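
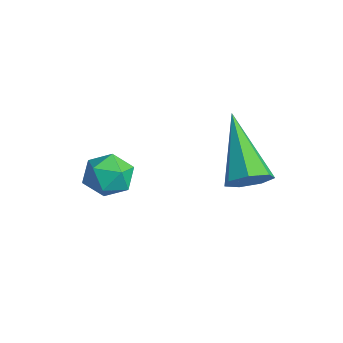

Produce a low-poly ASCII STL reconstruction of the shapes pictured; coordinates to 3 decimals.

solid 
facet normal -0.385 0.745 0.544
outer loop
vertex -1.426 0.694 -0.194
vertex -1.016 0.51 0.348
vertex -0.785 0.976 -0.126
endloop
endfacet
facet normal -0.385 0.911 -0.151
outer loop
vertex -1.426 0.694 -0.194
vertex -0.785 0.976 -0.126
vertex -1.015 0.774 -0.76
endloop
endfacet
facet normal -0.764 0.413 -0.496
outer loop
vertex -1.426 0.694 -0.194
vertex -1.015 0.774 -0.76
vertex -1.388 0.183 -0.678
endloop
endfacet
facet normal -0.998 -0.058 -0.017
outer loop
vertex -1.426 0.694 -0.194
vertex -1.388 0.183 -0.678
vertex -1.39 0.02 0.007
endloop
endfacet
facet normal -0.764 0.146 0.628
outer loop
vertex -1.426 0.694 -0.194
vertex -1.39 0.02 0.007
vertex -1.016 0.51 0.348
endloop
endfacet
facet normal 0.288 0.877 -0.384
outer loop
vertex -1.015 0.774 -0.76
vertex -0.785 0.976 -0.126
vertex -0.35 0.64 -0.567
endloop
endfacet
facet normal 0.286 0.610 0.739
outer loop
vertex -0.785 0.976 -0.126
vertex -1.016 0.51 0.348
vertex -0.352 0.477 0.118
endloop
endfacet
facet normal -0.326 -0.359 0.874
outer loop
vertex -1.016 0.51 0.348
vertex -1.39 0.02 0.007
vertex -0.725 -0.114 0.2
endloop
endfacet
facet normal -0.703 -0.691 -0.167
outer loop
vertex -1.39 0.02 0.007
vertex -1.388 0.183 -0.678
vertex -0.955 -0.316 -0.434
endloop
endfacet
facet normal -0.323 0.073 -0.944
outer loop
vertex -1.388 0.183 -0.678
vertex -1.015 0.774 -0.76
vertex -0.724 0.15 -0.908
endloop
endfacet
facet normal 0.998 0.058 0.017
outer loop
vertex -0.314 -0.034 -0.366
vertex -0.35 0.64 -0.567
vertex -0.352 0.477 0.118
endloop
endfacet
facet normal 0.764 -0.413 0.496
outer loop
vertex -0.314 -0.034 -0.366
vertex -0.352 0.477 0.118
vertex -0.725 -0.114 0.2
endloop
endfacet
facet normal 0.385 -0.911 0.151
outer loop
vertex -0.314 -0.034 -0.366
vertex -0.725 -0.114 0.2
vertex -0.955 -0.316 -0.434
endloop
endfacet
facet normal 0.385 -0.745 -0.544
outer loop
vertex -0.314 -0.034 -0.366
vertex -0.955 -0.316 -0.434
vertex -0.724 0.15 -0.908
endloop
endfacet
facet normal 0.764 -0.146 -0.628
outer loop
vertex -0.314 -0.034 -0.366
vertex -0.724 0.15 -0.908
vertex -0.35 0.64 -0.567
endloop
endfacet
facet normal 0.703 0.691 0.167
outer loop
vertex -0.352 0.477 0.118
vertex -0.35 0.64 -0.567
vertex -0.785 0.976 -0.126
endloop
endfacet
facet normal 0.323 -0.073 0.944
outer loop
vertex -0.725 -0.114 0.2
vertex -0.352 0.477 0.118
vertex -1.016 0.51 0.348
endloop
endfacet
facet normal -0.288 -0.877 0.384
outer loop
vertex -0.955 -0.316 -0.434
vertex -0.725 -0.114 0.2
vertex -1.39 0.02 0.007
endloop
endfacet
facet normal -0.286 -0.610 -0.739
outer loop
vertex -0.724 0.15 -0.908
vertex -0.955 -0.316 -0.434
vertex -1.388 0.183 -0.678
endloop
endfacet
facet normal 0.326 0.359 -0.874
outer loop
vertex -0.35 0.64 -0.567
vertex -0.724 0.15 -0.908
vertex -1.015 0.774 -0.76
endloop
endfacet
facet normal 0.767 -0.137 -0.627
outer loop
vertex 1.633 2.877 0.606
vertex 1.279 3.085 0.128
vertex 1.653 3.415 0.513
endloop
endfacet
facet normal 0.420 0.139 0.897
outer loop
vertex 1.633 2.877 0.606
vertex 1.653 3.415 0.513
vertex -0.339 3.375 1.452
endloop
endfacet
facet normal 0.766 -0.136 -0.628
outer loop
vertex 1.653 3.415 0.513
vertex 1.279 3.085 0.128
vertex 1.391 3.705 0.13
endloop
endfacet
facet normal 0.215 0.844 0.492
outer loop
vertex 1.653 3.415 0.513
vertex 1.391 3.705 0.13
vertex -0.339 3.375 1.452
endloop
endfacet
facet normal 0.766 -0.136 -0.628
outer loop
vertex 1.391 3.705 0.13
vertex 1.279 3.085 0.128
vertex 1.045 3.528 -0.254
endloop
endfacet
facet normal -0.302 0.940 -0.161
outer loop
vertex 1.391 3.705 0.13
vertex 1.045 3.528 -0.254
vertex -0.339 3.375 1.452
endloop
endfacet
facet normal 0.767 -0.136 -0.628
outer loop
vertex 1.045 3.528 -0.254
vertex 1.279 3.085 0.128
vertex 0.875 3.018 -0.351
endloop
endfacet
facet normal -0.741 0.355 -0.569
outer loop
vertex 1.045 3.528 -0.254
vertex 0.875 3.018 -0.351
vertex -0.339 3.375 1.452
endloop
endfacet
facet normal 0.767 -0.137 -0.627
outer loop
vertex 0.875 3.018 -0.351
vertex 1.279 3.085 0.128
vertex 1.009 2.558 -0.087
endloop
endfacet
facet normal -0.772 -0.470 -0.427
outer loop
vertex 0.875 3.018 -0.351
vertex 1.009 2.558 -0.087
vertex -0.339 3.375 1.452
endloop
endfacet
facet normal 0.767 -0.137 -0.627
outer loop
vertex 1.009 2.558 -0.087
vertex 1.279 3.085 0.128
vertex 1.346 2.495 0.339
endloop
endfacet
facet normal -0.372 -0.914 0.159
outer loop
vertex 1.009 2.558 -0.087
vertex 1.346 2.495 0.339
vertex -0.339 3.375 1.452
endloop
endfacet
facet normal 0.766 -0.137 -0.627
outer loop
vertex 1.346 2.495 0.339
vertex 1.279 3.085 0.128
vertex 1.633 2.877 0.606
endloop
endfacet
facet normal 0.159 -0.643 0.749
outer loop
vertex 1.346 2.495 0.339
vertex 1.633 2.877 0.606
vertex -0.339 3.375 1.452
endloop
endfacet

endsolid


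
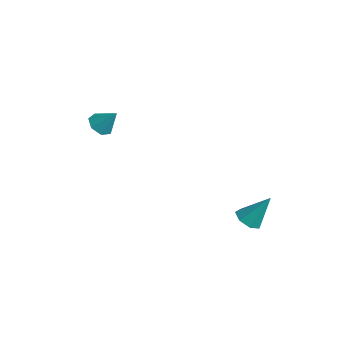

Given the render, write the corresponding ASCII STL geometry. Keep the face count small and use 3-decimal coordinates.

solid 
facet normal -0.513 -0.371 -0.774
outer loop
vertex -2.295 -0.517 1.789
vertex -2.754 -0.221 1.951
vertex -2.335 -0.063 1.598
endloop
endfacet
facet normal 0.994 0.044 -0.103
outer loop
vertex -2.295 -0.517 1.789
vertex -2.335 -0.063 1.598
vertex -2.226 0.161 2.749
endloop
endfacet
facet normal -0.513 -0.370 -0.774
outer loop
vertex -2.335 -0.063 1.598
vertex -2.754 -0.221 1.951
vertex -2.691 0.273 1.673
endloop
endfacet
facet normal 0.649 0.733 -0.204
outer loop
vertex -2.335 -0.063 1.598
vertex -2.691 0.273 1.673
vertex -2.226 0.161 2.749
endloop
endfacet
facet normal -0.512 -0.371 -0.775
outer loop
vertex -2.691 0.273 1.673
vertex -2.754 -0.221 1.951
vertex -3.094 0.236 1.957
endloop
endfacet
facet normal -0.014 0.994 0.110
outer loop
vertex -2.691 0.273 1.673
vertex -3.094 0.236 1.957
vertex -2.226 0.161 2.749
endloop
endfacet
facet normal -0.513 -0.372 -0.774
outer loop
vertex -3.094 0.236 1.957
vertex -2.754 -0.221 1.951
vertex -3.241 -0.144 2.237
endloop
endfacet
facet normal -0.492 0.632 0.599
outer loop
vertex -3.094 0.236 1.957
vertex -3.241 -0.144 2.237
vertex -2.226 0.161 2.749
endloop
endfacet
facet normal -0.513 -0.370 -0.774
outer loop
vertex -3.241 -0.144 2.237
vertex -2.754 -0.221 1.951
vertex -3.021 -0.583 2.301
endloop
endfacet
facet normal -0.429 -0.084 0.900
outer loop
vertex -3.241 -0.144 2.237
vertex -3.021 -0.583 2.301
vertex -2.226 0.161 2.749
endloop
endfacet
facet normal -0.512 -0.371 -0.775
outer loop
vertex -3.021 -0.583 2.301
vertex -2.754 -0.221 1.951
vertex -2.6 -0.749 2.102
endloop
endfacet
facet normal 0.129 -0.609 0.782
outer loop
vertex -3.021 -0.583 2.301
vertex -2.6 -0.749 2.102
vertex -2.226 0.161 2.749
endloop
endfacet
facet normal -0.513 -0.371 -0.774
outer loop
vertex -2.6 -0.749 2.102
vertex -2.754 -0.221 1.951
vertex -2.295 -0.517 1.789
endloop
endfacet
facet normal 0.764 -0.552 0.335
outer loop
vertex -2.6 -0.749 2.102
vertex -2.295 -0.517 1.789
vertex -2.226 0.161 2.749
endloop
endfacet
facet normal -0.294 -0.500 -0.815
outer loop
vertex 3.013 2.833 -1.822
vertex 2.501 2.704 -1.558
vertex 2.635 3.171 -1.893
endloop
endfacet
facet normal 0.672 0.700 -0.243
outer loop
vertex 3.013 2.833 -1.822
vertex 2.635 3.171 -1.893
vertex 2.919 3.416 -0.402
endloop
endfacet
facet normal -0.294 -0.500 -0.815
outer loop
vertex 2.635 3.171 -1.893
vertex 2.501 2.704 -1.558
vertex 2.156 3.158 -1.712
endloop
endfacet
facet normal -0.082 0.986 -0.146
outer loop
vertex 2.635 3.171 -1.893
vertex 2.156 3.158 -1.712
vertex 2.919 3.416 -0.402
endloop
endfacet
facet normal -0.294 -0.500 -0.815
outer loop
vertex 2.156 3.158 -1.712
vertex 2.501 2.704 -1.558
vertex 1.937 2.803 -1.415
endloop
endfacet
facet normal -0.698 0.661 0.276
outer loop
vertex 2.156 3.158 -1.712
vertex 1.937 2.803 -1.415
vertex 2.919 3.416 -0.402
endloop
endfacet
facet normal -0.294 -0.502 -0.813
outer loop
vertex 1.937 2.803 -1.415
vertex 2.501 2.704 -1.558
vertex 2.143 2.374 -1.225
endloop
endfacet
facet normal -0.709 -0.028 0.705
outer loop
vertex 1.937 2.803 -1.415
vertex 2.143 2.374 -1.225
vertex 2.919 3.416 -0.402
endloop
endfacet
facet normal -0.294 -0.501 -0.814
outer loop
vertex 2.143 2.374 -1.225
vertex 2.501 2.704 -1.558
vertex 2.618 2.194 -1.286
endloop
endfacet
facet normal -0.109 -0.565 0.818
outer loop
vertex 2.143 2.374 -1.225
vertex 2.618 2.194 -1.286
vertex 2.919 3.416 -0.402
endloop
endfacet
facet normal -0.295 -0.501 -0.813
outer loop
vertex 2.618 2.194 -1.286
vertex 2.501 2.704 -1.558
vertex 3.005 2.398 -1.552
endloop
endfacet
facet normal 0.651 -0.544 0.530
outer loop
vertex 2.618 2.194 -1.286
vertex 3.005 2.398 -1.552
vertex 2.919 3.416 -0.402
endloop
endfacet
facet normal -0.294 -0.500 -0.815
outer loop
vertex 3.005 2.398 -1.552
vertex 2.501 2.704 -1.558
vertex 3.013 2.833 -1.822
endloop
endfacet
facet normal 0.998 0.018 0.059
outer loop
vertex 3.005 2.398 -1.552
vertex 3.013 2.833 -1.822
vertex 2.919 3.416 -0.402
endloop
endfacet

endsolid


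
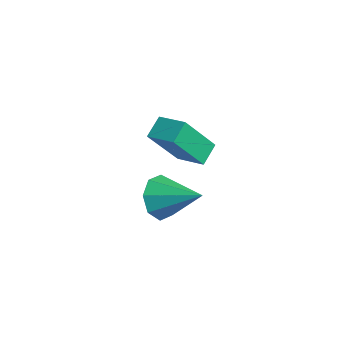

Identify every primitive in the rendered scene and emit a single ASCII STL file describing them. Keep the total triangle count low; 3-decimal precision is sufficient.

solid 
facet normal -0.882 -0.424 -0.205
outer loop
vertex -0.852 -2.951 1.88
vertex -1.276 -2.317 2.394
vertex -1.049 -1.746 0.233
endloop
endfacet
facet normal 0.461 -0.689 -0.559
outer loop
vertex -0.044 -1.263 0.466
vertex -0.852 -2.951 1.88
vertex -1.049 -1.746 0.233
endloop
endfacet
facet normal -0.882 -0.424 -0.205
outer loop
vertex -1.049 -1.746 0.233
vertex -1.276 -2.317 2.394
vertex -1.473 -1.112 0.747
endloop
endfacet
facet normal -0.096 0.587 -0.804
outer loop
vertex -1.473 -1.112 0.747
vertex -0.044 -1.263 0.466
vertex -1.049 -1.746 0.233
endloop
endfacet
facet normal 0.096 -0.587 0.804
outer loop
vertex -0.852 -2.951 1.88
vertex -0.271 -1.834 2.627
vertex -1.276 -2.317 2.394
endloop
endfacet
facet normal 0.461 -0.689 -0.559
outer loop
vertex 0.153 -2.468 2.113
vertex -0.852 -2.951 1.88
vertex -0.044 -1.263 0.466
endloop
endfacet
facet normal 0.096 -0.587 0.804
outer loop
vertex 0.153 -2.468 2.113
vertex -0.271 -1.834 2.627
vertex -0.852 -2.951 1.88
endloop
endfacet
facet normal -0.461 0.689 0.559
outer loop
vertex -1.276 -2.317 2.394
vertex -0.271 -1.834 2.627
vertex -1.473 -1.112 0.747
endloop
endfacet
facet normal -0.096 0.587 -0.804
outer loop
vertex -0.468 -0.629 0.98
vertex -0.044 -1.263 0.466
vertex -1.473 -1.112 0.747
endloop
endfacet
facet normal -0.461 0.689 0.559
outer loop
vertex -1.473 -1.112 0.747
vertex -0.271 -1.834 2.627
vertex -0.468 -0.629 0.98
endloop
endfacet
facet normal 0.882 0.424 0.205
outer loop
vertex -0.468 -0.629 0.98
vertex 0.153 -2.468 2.113
vertex -0.044 -1.263 0.466
endloop
endfacet
facet normal 0.882 0.424 0.205
outer loop
vertex -0.271 -1.834 2.627
vertex 0.153 -2.468 2.113
vertex -0.468 -0.629 0.98
endloop
endfacet
facet normal -0.742 -0.520 -0.423
outer loop
vertex -1.116 -2.377 -2.865
vertex -1.715 -2.083 -2.175
vertex -1.457 -1.749 -3.038
endloop
endfacet
facet normal 0.760 0.247 -0.601
outer loop
vertex -1.116 -2.377 -2.865
vertex -1.457 -1.749 -3.038
vertex -0.365 -1.137 -1.405
endloop
endfacet
facet normal -0.742 -0.519 -0.423
outer loop
vertex -1.457 -1.749 -3.038
vertex -1.715 -2.083 -2.175
vertex -1.949 -1.317 -2.705
endloop
endfacet
facet normal 0.337 0.785 -0.520
outer loop
vertex -1.457 -1.749 -3.038
vertex -1.949 -1.317 -2.705
vertex -0.365 -1.137 -1.405
endloop
endfacet
facet normal -0.742 -0.520 -0.424
outer loop
vertex -1.949 -1.317 -2.705
vertex -1.715 -2.083 -2.175
vertex -2.305 -1.333 -2.062
endloop
endfacet
facet normal -0.092 0.995 -0.026
outer loop
vertex -1.949 -1.317 -2.705
vertex -2.305 -1.333 -2.062
vertex -0.365 -1.137 -1.405
endloop
endfacet
facet normal -0.742 -0.520 -0.424
outer loop
vertex -2.305 -1.333 -2.062
vertex -1.715 -2.083 -2.175
vertex -2.315 -1.789 -1.485
endloop
endfacet
facet normal -0.277 0.756 0.593
outer loop
vertex -2.305 -1.333 -2.062
vertex -2.315 -1.789 -1.485
vertex -0.365 -1.137 -1.405
endloop
endfacet
facet normal -0.742 -0.520 -0.424
outer loop
vertex -2.315 -1.789 -1.485
vertex -1.715 -2.083 -2.175
vertex -1.974 -2.416 -1.313
endloop
endfacet
facet normal -0.109 0.207 0.972
outer loop
vertex -2.315 -1.789 -1.485
vertex -1.974 -2.416 -1.313
vertex -0.365 -1.137 -1.405
endloop
endfacet
facet normal -0.743 -0.518 -0.423
outer loop
vertex -1.974 -2.416 -1.313
vertex -1.715 -2.083 -2.175
vertex -1.482 -2.849 -1.646
endloop
endfacet
facet normal 0.313 -0.330 0.891
outer loop
vertex -1.974 -2.416 -1.313
vertex -1.482 -2.849 -1.646
vertex -0.365 -1.137 -1.405
endloop
endfacet
facet normal -0.742 -0.519 -0.425
outer loop
vertex -1.482 -2.849 -1.646
vertex -1.715 -2.083 -2.175
vertex -1.126 -2.832 -2.289
endloop
endfacet
facet normal 0.742 -0.540 0.397
outer loop
vertex -1.482 -2.849 -1.646
vertex -1.126 -2.832 -2.289
vertex -0.365 -1.137 -1.405
endloop
endfacet
facet normal -0.742 -0.519 -0.423
outer loop
vertex -1.126 -2.832 -2.289
vertex -1.715 -2.083 -2.175
vertex -1.116 -2.377 -2.865
endloop
endfacet
facet normal 0.928 -0.301 -0.222
outer loop
vertex -1.126 -2.832 -2.289
vertex -1.116 -2.377 -2.865
vertex -0.365 -1.137 -1.405
endloop
endfacet

endsolid


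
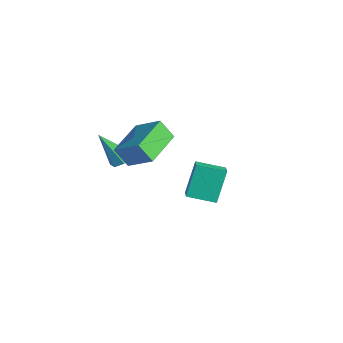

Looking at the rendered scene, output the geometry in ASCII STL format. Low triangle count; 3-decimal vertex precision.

solid 
facet normal -0.427 -0.399 0.812
outer loop
vertex -1.079 -2.735 4.427
vertex -2.195 -1.09 4.648
vertex -2.203 -3.376 3.521
endloop
endfacet
facet normal 0.558 -0.823 -0.110
outer loop
vertex -1.725 -2.93 2.612
vertex -1.079 -2.735 4.427
vertex -2.203 -3.376 3.521
endloop
endfacet
facet normal -0.427 -0.399 0.812
outer loop
vertex -2.203 -3.376 3.521
vertex -2.195 -1.09 4.648
vertex -3.319 -1.731 3.742
endloop
endfacet
facet normal -0.712 -0.406 -0.573
outer loop
vertex -3.319 -1.731 3.742
vertex -1.725 -2.93 2.612
vertex -2.203 -3.376 3.521
endloop
endfacet
facet normal 0.712 0.406 0.573
outer loop
vertex -1.079 -2.735 4.427
vertex -1.717 -0.644 3.739
vertex -2.195 -1.09 4.648
endloop
endfacet
facet normal 0.558 -0.823 -0.110
outer loop
vertex -0.601 -2.289 3.518
vertex -1.079 -2.735 4.427
vertex -1.725 -2.93 2.612
endloop
endfacet
facet normal 0.712 0.406 0.573
outer loop
vertex -0.601 -2.289 3.518
vertex -1.717 -0.644 3.739
vertex -1.079 -2.735 4.427
endloop
endfacet
facet normal -0.558 0.823 0.110
outer loop
vertex -2.195 -1.09 4.648
vertex -1.717 -0.644 3.739
vertex -3.319 -1.731 3.742
endloop
endfacet
facet normal -0.712 -0.406 -0.573
outer loop
vertex -2.841 -1.285 2.833
vertex -1.725 -2.93 2.612
vertex -3.319 -1.731 3.742
endloop
endfacet
facet normal -0.558 0.823 0.110
outer loop
vertex -3.319 -1.731 3.742
vertex -1.717 -0.644 3.739
vertex -2.841 -1.285 2.833
endloop
endfacet
facet normal 0.427 0.399 -0.812
outer loop
vertex -2.841 -1.285 2.833
vertex -0.601 -2.289 3.518
vertex -1.725 -2.93 2.612
endloop
endfacet
facet normal 0.427 0.399 -0.812
outer loop
vertex -1.717 -0.644 3.739
vertex -0.601 -2.289 3.518
vertex -2.841 -1.285 2.833
endloop
endfacet
facet normal -0.261 0.430 0.864
outer loop
vertex -3.617 1.518 -0.593
vertex -2.844 2.726 -0.961
vertex -4.282 1.835 -0.952
endloop
endfacet
facet normal -0.523 -0.815 0.248
outer loop
vertex -3.796 1.034 -2.559
vertex -3.617 1.518 -0.593
vertex -4.282 1.835 -0.952
endloop
endfacet
facet normal -0.261 0.431 0.864
outer loop
vertex -4.282 1.835 -0.952
vertex -2.844 2.726 -0.961
vertex -3.51 3.042 -1.32
endloop
endfacet
facet normal -0.812 0.386 -0.438
outer loop
vertex -3.51 3.042 -1.32
vertex -3.796 1.034 -2.559
vertex -4.282 1.835 -0.952
endloop
endfacet
facet normal 0.812 -0.386 0.438
outer loop
vertex -3.617 1.518 -0.593
vertex -2.358 1.925 -2.568
vertex -2.844 2.726 -0.961
endloop
endfacet
facet normal -0.521 -0.816 0.248
outer loop
vertex -3.13 0.718 -2.2
vertex -3.617 1.518 -0.593
vertex -3.796 1.034 -2.559
endloop
endfacet
facet normal 0.812 -0.386 0.438
outer loop
vertex -3.13 0.718 -2.2
vertex -2.358 1.925 -2.568
vertex -3.617 1.518 -0.593
endloop
endfacet
facet normal 0.521 0.816 -0.249
outer loop
vertex -2.844 2.726 -0.961
vertex -2.358 1.925 -2.568
vertex -3.51 3.042 -1.32
endloop
endfacet
facet normal -0.812 0.386 -0.438
outer loop
vertex -3.023 2.242 -2.927
vertex -3.796 1.034 -2.559
vertex -3.51 3.042 -1.32
endloop
endfacet
facet normal 0.523 0.816 -0.248
outer loop
vertex -3.51 3.042 -1.32
vertex -2.358 1.925 -2.568
vertex -3.023 2.242 -2.927
endloop
endfacet
facet normal 0.261 -0.430 -0.864
outer loop
vertex -3.023 2.242 -2.927
vertex -3.13 0.718 -2.2
vertex -3.796 1.034 -2.559
endloop
endfacet
facet normal 0.261 -0.430 -0.864
outer loop
vertex -2.358 1.925 -2.568
vertex -3.13 0.718 -2.2
vertex -3.023 2.242 -2.927
endloop
endfacet
facet normal 0.345 0.434 -0.832
outer loop
vertex -2.67 -2.662 1.928
vertex -3.231 -2.519 1.77
vertex -2.842 -2.201 2.097
endloop
endfacet
facet normal 0.747 0.035 0.664
outer loop
vertex -2.67 -2.662 1.928
vertex -2.842 -2.201 2.097
vertex -3.869 -3.321 3.31
endloop
endfacet
facet normal 0.345 0.433 -0.832
outer loop
vertex -2.842 -2.201 2.097
vertex -3.231 -2.519 1.77
vertex -3.306 -1.979 2.02
endloop
endfacet
facet normal 0.183 0.640 0.746
outer loop
vertex -2.842 -2.201 2.097
vertex -3.306 -1.979 2.02
vertex -3.869 -3.321 3.31
endloop
endfacet
facet normal 0.344 0.433 -0.833
outer loop
vertex -3.306 -1.979 2.02
vertex -3.231 -2.519 1.77
vertex -3.714 -2.164 1.755
endloop
endfacet
facet normal -0.592 0.673 0.442
outer loop
vertex -3.306 -1.979 2.02
vertex -3.714 -2.164 1.755
vertex -3.869 -3.321 3.31
endloop
endfacet
facet normal 0.345 0.434 -0.832
outer loop
vertex -3.714 -2.164 1.755
vertex -3.231 -2.519 1.77
vertex -3.758 -2.616 1.501
endloop
endfacet
facet normal -0.994 0.107 -0.019
outer loop
vertex -3.714 -2.164 1.755
vertex -3.758 -2.616 1.501
vertex -3.869 -3.321 3.31
endloop
endfacet
facet normal 0.345 0.433 -0.832
outer loop
vertex -3.758 -2.616 1.501
vertex -3.231 -2.519 1.77
vertex -3.405 -2.995 1.45
endloop
endfacet
facet normal -0.719 -0.631 -0.290
outer loop
vertex -3.758 -2.616 1.501
vertex -3.405 -2.995 1.45
vertex -3.869 -3.321 3.31
endloop
endfacet
facet normal 0.346 0.433 -0.832
outer loop
vertex -3.405 -2.995 1.45
vertex -3.231 -2.519 1.77
vertex -2.921 -3.016 1.64
endloop
endfacet
facet normal 0.023 -0.986 -0.167
outer loop
vertex -3.405 -2.995 1.45
vertex -2.921 -3.016 1.64
vertex -3.869 -3.321 3.31
endloop
endfacet
facet normal 0.345 0.433 -0.833
outer loop
vertex -2.921 -3.016 1.64
vertex -3.231 -2.519 1.77
vertex -2.67 -2.662 1.928
endloop
endfacet
facet normal 0.677 -0.690 0.258
outer loop
vertex -2.921 -3.016 1.64
vertex -2.67 -2.662 1.928
vertex -3.869 -3.321 3.31
endloop
endfacet

endsolid


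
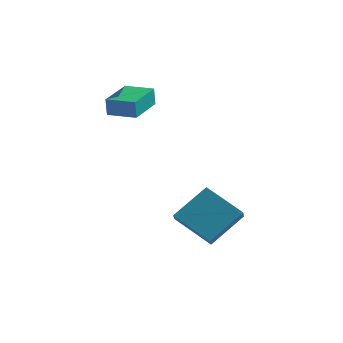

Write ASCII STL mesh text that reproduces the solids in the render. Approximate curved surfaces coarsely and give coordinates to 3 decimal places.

solid 
facet normal -0.999 -0.037 -0.029
outer loop
vertex -3.408 -0.398 2.014
vertex -3.486 1.575 2.161
vertex -3.383 -0.327 1.077
endloop
endfacet
facet normal 0.039 -0.996 -0.074
outer loop
vertex -1.974 -0.275 1.119
vertex -3.408 -0.398 2.014
vertex -3.383 -0.327 1.077
endloop
endfacet
facet normal -0.999 -0.037 -0.030
outer loop
vertex -3.383 -0.327 1.077
vertex -3.486 1.575 2.161
vertex -3.46 1.646 1.224
endloop
endfacet
facet normal 0.027 0.075 -0.997
outer loop
vertex -3.46 1.646 1.224
vertex -1.974 -0.275 1.119
vertex -3.383 -0.327 1.077
endloop
endfacet
facet normal -0.027 -0.075 0.997
outer loop
vertex -3.408 -0.398 2.014
vertex -2.077 1.627 2.203
vertex -3.486 1.575 2.161
endloop
endfacet
facet normal 0.039 -0.996 -0.074
outer loop
vertex -2.0 -0.346 2.056
vertex -3.408 -0.398 2.014
vertex -1.974 -0.275 1.119
endloop
endfacet
facet normal -0.027 -0.075 0.997
outer loop
vertex -2.0 -0.346 2.056
vertex -2.077 1.627 2.203
vertex -3.408 -0.398 2.014
endloop
endfacet
facet normal -0.039 0.996 0.074
outer loop
vertex -3.486 1.575 2.161
vertex -2.077 1.627 2.203
vertex -3.46 1.646 1.224
endloop
endfacet
facet normal 0.027 0.075 -0.997
outer loop
vertex -2.052 1.698 1.266
vertex -1.974 -0.275 1.119
vertex -3.46 1.646 1.224
endloop
endfacet
facet normal -0.039 0.996 0.074
outer loop
vertex -3.46 1.646 1.224
vertex -2.077 1.627 2.203
vertex -2.052 1.698 1.266
endloop
endfacet
facet normal 0.999 0.037 0.031
outer loop
vertex -2.052 1.698 1.266
vertex -2.0 -0.346 2.056
vertex -1.974 -0.275 1.119
endloop
endfacet
facet normal 0.999 0.037 0.029
outer loop
vertex -2.077 1.627 2.203
vertex -2.0 -0.346 2.056
vertex -2.052 1.698 1.266
endloop
endfacet
facet normal -0.432 -0.652 -0.623
outer loop
vertex 1.044 -2.828 -3.137
vertex 0.719 -2.005 -3.774
vertex 2.806 -2.966 -4.215
endloop
endfacet
facet normal 0.298 -0.755 0.584
outer loop
vertex 3.701 -1.615 -2.926
vertex 1.044 -2.828 -3.137
vertex 2.806 -2.966 -4.215
endloop
endfacet
facet normal -0.432 -0.652 -0.623
outer loop
vertex 2.806 -2.966 -4.215
vertex 0.719 -2.005 -3.774
vertex 2.481 -2.143 -4.852
endloop
endfacet
facet normal 0.851 -0.067 -0.521
outer loop
vertex 2.481 -2.143 -4.852
vertex 3.701 -1.615 -2.926
vertex 2.806 -2.966 -4.215
endloop
endfacet
facet normal -0.851 0.067 0.521
outer loop
vertex 1.044 -2.828 -3.137
vertex 1.614 -0.654 -2.485
vertex 0.719 -2.005 -3.774
endloop
endfacet
facet normal 0.298 -0.755 0.584
outer loop
vertex 1.939 -1.477 -1.848
vertex 1.044 -2.828 -3.137
vertex 3.701 -1.615 -2.926
endloop
endfacet
facet normal -0.851 0.067 0.521
outer loop
vertex 1.939 -1.477 -1.848
vertex 1.614 -0.654 -2.485
vertex 1.044 -2.828 -3.137
endloop
endfacet
facet normal -0.298 0.755 -0.584
outer loop
vertex 0.719 -2.005 -3.774
vertex 1.614 -0.654 -2.485
vertex 2.481 -2.143 -4.852
endloop
endfacet
facet normal 0.851 -0.067 -0.521
outer loop
vertex 3.376 -0.792 -3.563
vertex 3.701 -1.615 -2.926
vertex 2.481 -2.143 -4.852
endloop
endfacet
facet normal -0.298 0.755 -0.584
outer loop
vertex 2.481 -2.143 -4.852
vertex 1.614 -0.654 -2.485
vertex 3.376 -0.792 -3.563
endloop
endfacet
facet normal 0.432 0.652 0.623
outer loop
vertex 3.376 -0.792 -3.563
vertex 1.939 -1.477 -1.848
vertex 3.701 -1.615 -2.926
endloop
endfacet
facet normal 0.432 0.652 0.623
outer loop
vertex 1.614 -0.654 -2.485
vertex 1.939 -1.477 -1.848
vertex 3.376 -0.792 -3.563
endloop
endfacet

endsolid


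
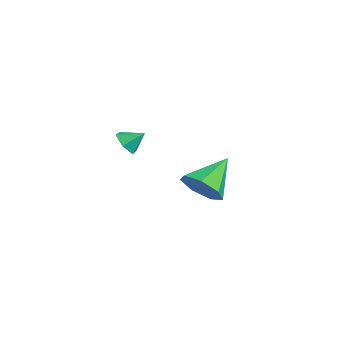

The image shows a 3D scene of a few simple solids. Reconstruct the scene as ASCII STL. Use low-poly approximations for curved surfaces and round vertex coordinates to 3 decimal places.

solid 
facet normal -0.397 -0.700 -0.594
outer loop
vertex -1.039 1.686 0.403
vertex -1.636 2.136 0.271
vertex -1.026 2.173 -0.18
endloop
endfacet
facet normal 0.988 0.109 0.113
outer loop
vertex -1.039 1.686 0.403
vertex -1.026 2.173 -0.18
vertex -1.224 2.864 0.889
endloop
endfacet
facet normal -0.397 -0.699 -0.594
outer loop
vertex -1.026 2.173 -0.18
vertex -1.636 2.136 0.271
vertex -1.623 2.624 -0.312
endloop
endfacet
facet normal 0.613 0.710 -0.346
outer loop
vertex -1.026 2.173 -0.18
vertex -1.623 2.624 -0.312
vertex -1.224 2.864 0.889
endloop
endfacet
facet normal -0.396 -0.700 -0.594
outer loop
vertex -1.623 2.624 -0.312
vertex -1.636 2.136 0.271
vertex -2.234 2.587 0.139
endloop
endfacet
facet normal -0.163 0.976 -0.141
outer loop
vertex -1.623 2.624 -0.312
vertex -2.234 2.587 0.139
vertex -1.224 2.864 0.889
endloop
endfacet
facet normal -0.396 -0.700 -0.594
outer loop
vertex -2.234 2.587 0.139
vertex -1.636 2.136 0.271
vertex -2.247 2.099 0.722
endloop
endfacet
facet normal -0.564 0.640 0.523
outer loop
vertex -2.234 2.587 0.139
vertex -2.247 2.099 0.722
vertex -1.224 2.864 0.889
endloop
endfacet
facet normal -0.396 -0.700 -0.594
outer loop
vertex -2.247 2.099 0.722
vertex -1.636 2.136 0.271
vertex -1.649 1.648 0.854
endloop
endfacet
facet normal -0.188 0.038 0.981
outer loop
vertex -2.247 2.099 0.722
vertex -1.649 1.648 0.854
vertex -1.224 2.864 0.889
endloop
endfacet
facet normal -0.396 -0.700 -0.595
outer loop
vertex -1.649 1.648 0.854
vertex -1.636 2.136 0.271
vertex -1.039 1.686 0.403
endloop
endfacet
facet normal 0.588 -0.228 0.776
outer loop
vertex -1.649 1.648 0.854
vertex -1.039 1.686 0.403
vertex -1.224 2.864 0.889
endloop
endfacet
facet normal 0.293 -0.755 -0.587
outer loop
vertex 4.604 3.749 -0.948
vertex 3.974 3.056 -0.371
vertex 3.708 3.645 -1.261
endloop
endfacet
facet normal 0.039 0.909 -0.415
outer loop
vertex 4.604 3.749 -0.948
vertex 3.708 3.645 -1.261
vertex 3.366 4.624 0.851
endloop
endfacet
facet normal 0.293 -0.755 -0.587
outer loop
vertex 3.708 3.645 -1.261
vertex 3.974 3.056 -0.371
vertex 3.013 3.097 -0.904
endloop
endfacet
facet normal -0.685 0.612 -0.395
outer loop
vertex 3.708 3.645 -1.261
vertex 3.013 3.097 -0.904
vertex 3.366 4.624 0.851
endloop
endfacet
facet normal 0.294 -0.754 -0.587
outer loop
vertex 3.013 3.097 -0.904
vertex 3.974 3.056 -0.371
vertex 3.042 2.518 -0.146
endloop
endfacet
facet normal -0.989 0.099 0.113
outer loop
vertex 3.013 3.097 -0.904
vertex 3.042 2.518 -0.146
vertex 3.366 4.624 0.851
endloop
endfacet
facet normal 0.293 -0.754 -0.588
outer loop
vertex 3.042 2.518 -0.146
vertex 3.974 3.056 -0.371
vertex 3.773 2.343 0.443
endloop
endfacet
facet normal -0.643 -0.245 0.726
outer loop
vertex 3.042 2.518 -0.146
vertex 3.773 2.343 0.443
vertex 3.366 4.624 0.851
endloop
endfacet
facet normal 0.292 -0.754 -0.588
outer loop
vertex 3.773 2.343 0.443
vertex 3.974 3.056 -0.371
vertex 4.656 2.705 0.418
endloop
endfacet
facet normal 0.093 -0.159 0.983
outer loop
vertex 3.773 2.343 0.443
vertex 4.656 2.705 0.418
vertex 3.366 4.624 0.851
endloop
endfacet
facet normal 0.292 -0.754 -0.588
outer loop
vertex 4.656 2.705 0.418
vertex 3.974 3.056 -0.371
vertex 5.026 3.331 -0.201
endloop
endfacet
facet normal 0.663 0.290 0.690
outer loop
vertex 4.656 2.705 0.418
vertex 5.026 3.331 -0.201
vertex 3.366 4.624 0.851
endloop
endfacet
facet normal 0.292 -0.755 -0.587
outer loop
vertex 5.026 3.331 -0.201
vertex 3.974 3.056 -0.371
vertex 4.604 3.749 -0.948
endloop
endfacet
facet normal 0.639 0.766 0.067
outer loop
vertex 5.026 3.331 -0.201
vertex 4.604 3.749 -0.948
vertex 3.366 4.624 0.851
endloop
endfacet

endsolid


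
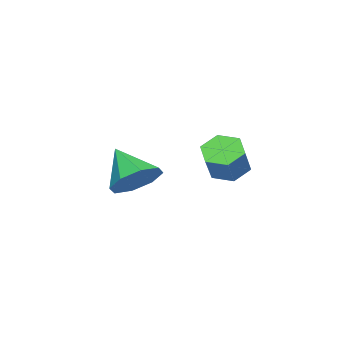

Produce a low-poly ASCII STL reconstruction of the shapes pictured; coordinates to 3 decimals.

solid 
facet normal 0.378 0.654 -0.656
outer loop
vertex -1.307 -3.869 -0.393
vertex -2.05 -3.244 -0.198
vertex -1.145 -3.393 0.175
endloop
endfacet
facet normal 0.603 -0.688 0.404
outer loop
vertex -1.307 -3.869 -0.393
vertex -1.145 -3.393 0.175
vertex -2.67 -4.316 0.878
endloop
endfacet
facet normal 0.378 0.654 -0.656
outer loop
vertex -1.145 -3.393 0.175
vertex -2.05 -3.244 -0.198
vertex -1.513 -2.83 0.524
endloop
endfacet
facet normal 0.504 -0.192 0.842
outer loop
vertex -1.145 -3.393 0.175
vertex -1.513 -2.83 0.524
vertex -2.67 -4.316 0.878
endloop
endfacet
facet normal 0.377 0.654 -0.656
outer loop
vertex -1.513 -2.83 0.524
vertex -2.05 -3.244 -0.198
vertex -2.196 -2.51 0.45
endloop
endfacet
facet normal 0.002 0.230 0.973
outer loop
vertex -1.513 -2.83 0.524
vertex -2.196 -2.51 0.45
vertex -2.67 -4.316 0.878
endloop
endfacet
facet normal 0.378 0.654 -0.655
outer loop
vertex -2.196 -2.51 0.45
vertex -2.05 -3.244 -0.198
vertex -2.793 -2.619 -0.003
endloop
endfacet
facet normal -0.608 0.331 0.722
outer loop
vertex -2.196 -2.51 0.45
vertex -2.793 -2.619 -0.003
vertex -2.67 -4.316 0.878
endloop
endfacet
facet normal 0.377 0.653 -0.656
outer loop
vertex -2.793 -2.619 -0.003
vertex -2.05 -3.244 -0.198
vertex -2.955 -3.095 -0.57
endloop
endfacet
facet normal -0.971 0.051 0.234
outer loop
vertex -2.793 -2.619 -0.003
vertex -2.955 -3.095 -0.57
vertex -2.67 -4.316 0.878
endloop
endfacet
facet normal 0.377 0.653 -0.656
outer loop
vertex -2.955 -3.095 -0.57
vertex -2.05 -3.244 -0.198
vertex -2.587 -3.658 -0.919
endloop
endfacet
facet normal -0.872 -0.444 -0.203
outer loop
vertex -2.955 -3.095 -0.57
vertex -2.587 -3.658 -0.919
vertex -2.67 -4.316 0.878
endloop
endfacet
facet normal 0.377 0.654 -0.656
outer loop
vertex -2.587 -3.658 -0.919
vertex -2.05 -3.244 -0.198
vertex -1.905 -3.978 -0.846
endloop
endfacet
facet normal -0.371 -0.866 -0.334
outer loop
vertex -2.587 -3.658 -0.919
vertex -1.905 -3.978 -0.846
vertex -2.67 -4.316 0.878
endloop
endfacet
facet normal 0.378 0.654 -0.656
outer loop
vertex -1.905 -3.978 -0.846
vertex -2.05 -3.244 -0.198
vertex -1.307 -3.869 -0.393
endloop
endfacet
facet normal 0.239 -0.967 -0.083
outer loop
vertex -1.905 -3.978 -0.846
vertex -1.307 -3.869 -0.393
vertex -2.67 -4.316 0.878
endloop
endfacet
facet normal -0.627 -0.092 -0.774
outer loop
vertex -1.102 0.585 0.733
vertex -1.575 0.21 1.161
vertex -1.624 0.947 1.113
endloop
endfacet
facet normal 0.330 0.867 -0.372
outer loop
vertex -1.102 0.585 0.733
vertex -1.624 0.947 1.113
vertex -0.293 0.705 1.73
endloop
endfacet
facet normal 0.330 0.867 -0.372
outer loop
vertex -0.293 0.705 1.73
vertex -1.624 0.947 1.113
vertex -0.815 1.067 2.11
endloop
endfacet
facet normal 0.628 0.094 0.773
outer loop
vertex -0.293 0.705 1.73
vertex -0.815 1.067 2.11
vertex -0.765 0.33 2.159
endloop
endfacet
facet normal -0.628 -0.092 -0.773
outer loop
vertex -1.624 0.947 1.113
vertex -1.575 0.21 1.161
vertex -2.097 0.572 1.542
endloop
endfacet
facet normal -0.445 0.857 0.258
outer loop
vertex -1.624 0.947 1.113
vertex -2.097 0.572 1.542
vertex -0.815 1.067 2.11
endloop
endfacet
facet normal -0.446 0.857 0.259
outer loop
vertex -0.815 1.067 2.11
vertex -2.097 0.572 1.542
vertex -1.287 0.692 2.539
endloop
endfacet
facet normal 0.628 0.094 0.773
outer loop
vertex -0.815 1.067 2.11
vertex -1.287 0.692 2.539
vertex -0.765 0.33 2.159
endloop
endfacet
facet normal -0.628 -0.093 -0.772
outer loop
vertex -2.097 0.572 1.542
vertex -1.575 0.21 1.161
vertex -2.047 -0.165 1.59
endloop
endfacet
facet normal -0.775 -0.011 0.631
outer loop
vertex -2.097 0.572 1.542
vertex -2.047 -0.165 1.59
vertex -1.287 0.692 2.539
endloop
endfacet
facet normal -0.776 -0.010 0.631
outer loop
vertex -1.287 0.692 2.539
vertex -2.047 -0.165 1.59
vertex -1.238 -0.045 2.587
endloop
endfacet
facet normal 0.627 0.092 0.774
outer loop
vertex -1.287 0.692 2.539
vertex -1.238 -0.045 2.587
vertex -0.765 0.33 2.159
endloop
endfacet
facet normal -0.628 -0.094 -0.773
outer loop
vertex -2.047 -0.165 1.59
vertex -1.575 0.21 1.161
vertex -1.525 -0.527 1.21
endloop
endfacet
facet normal -0.330 -0.867 0.372
outer loop
vertex -2.047 -0.165 1.59
vertex -1.525 -0.527 1.21
vertex -1.238 -0.045 2.587
endloop
endfacet
facet normal -0.330 -0.867 0.372
outer loop
vertex -1.238 -0.045 2.587
vertex -1.525 -0.527 1.21
vertex -0.716 -0.407 2.207
endloop
endfacet
facet normal 0.627 0.092 0.774
outer loop
vertex -1.238 -0.045 2.587
vertex -0.716 -0.407 2.207
vertex -0.765 0.33 2.159
endloop
endfacet
facet normal -0.628 -0.094 -0.773
outer loop
vertex -1.525 -0.527 1.21
vertex -1.575 0.21 1.161
vertex -1.053 -0.152 0.781
endloop
endfacet
facet normal 0.446 -0.857 -0.259
outer loop
vertex -1.525 -0.527 1.21
vertex -1.053 -0.152 0.781
vertex -0.716 -0.407 2.207
endloop
endfacet
facet normal 0.445 -0.857 -0.259
outer loop
vertex -0.716 -0.407 2.207
vertex -1.053 -0.152 0.781
vertex -0.243 -0.032 1.778
endloop
endfacet
facet normal 0.628 0.092 0.773
outer loop
vertex -0.716 -0.407 2.207
vertex -0.243 -0.032 1.778
vertex -0.765 0.33 2.159
endloop
endfacet
facet normal -0.627 -0.092 -0.774
outer loop
vertex -1.053 -0.152 0.781
vertex -1.575 0.21 1.161
vertex -1.102 0.585 0.733
endloop
endfacet
facet normal 0.775 0.010 -0.631
outer loop
vertex -1.053 -0.152 0.781
vertex -1.102 0.585 0.733
vertex -0.243 -0.032 1.778
endloop
endfacet
facet normal 0.776 0.012 -0.631
outer loop
vertex -0.243 -0.032 1.778
vertex -1.102 0.585 0.733
vertex -0.293 0.705 1.73
endloop
endfacet
facet normal 0.628 0.093 0.772
outer loop
vertex -0.243 -0.032 1.778
vertex -0.293 0.705 1.73
vertex -0.765 0.33 2.159
endloop
endfacet

endsolid


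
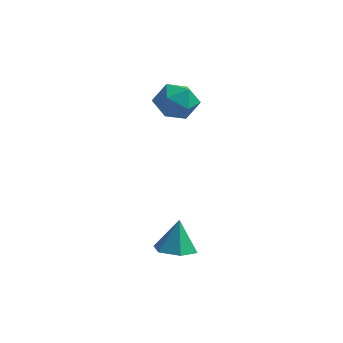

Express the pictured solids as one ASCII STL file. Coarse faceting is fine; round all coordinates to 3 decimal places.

solid 
facet normal -0.540 0.560 0.628
outer loop
vertex -2.942 2.903 1.39
vertex -2.565 2.424 2.141
vertex -2.129 3.22 1.807
endloop
endfacet
facet normal -0.379 0.925 0.036
outer loop
vertex -2.942 2.903 1.39
vertex -2.129 3.22 1.807
vertex -2.211 3.224 0.843
endloop
endfacet
facet normal -0.639 0.564 -0.523
outer loop
vertex -2.942 2.903 1.39
vertex -2.211 3.224 0.843
vertex -2.699 2.43 0.582
endloop
endfacet
facet normal -0.961 -0.023 -0.275
outer loop
vertex -2.942 2.903 1.39
vertex -2.699 2.43 0.582
vertex -2.917 1.936 1.384
endloop
endfacet
facet normal -0.900 -0.026 0.435
outer loop
vertex -2.942 2.903 1.39
vertex -2.917 1.936 1.384
vertex -2.565 2.424 2.141
endloop
endfacet
facet normal 0.331 0.943 -0.024
outer loop
vertex -2.211 3.224 0.843
vertex -2.129 3.22 1.807
vertex -1.383 2.944 1.256
endloop
endfacet
facet normal 0.071 0.353 0.933
outer loop
vertex -2.129 3.22 1.807
vertex -2.565 2.424 2.141
vertex -1.601 2.45 2.058
endloop
endfacet
facet normal -0.511 -0.595 0.621
outer loop
vertex -2.565 2.424 2.141
vertex -2.917 1.936 1.384
vertex -2.089 1.656 1.797
endloop
endfacet
facet normal -0.609 -0.590 -0.529
outer loop
vertex -2.917 1.936 1.384
vertex -2.699 2.43 0.582
vertex -2.171 1.66 0.833
endloop
endfacet
facet normal -0.090 0.360 -0.929
outer loop
vertex -2.699 2.43 0.582
vertex -2.211 3.224 0.843
vertex -1.735 2.456 0.499
endloop
endfacet
facet normal 0.961 0.023 0.275
outer loop
vertex -1.358 1.977 1.25
vertex -1.383 2.944 1.256
vertex -1.601 2.45 2.058
endloop
endfacet
facet normal 0.639 -0.564 0.523
outer loop
vertex -1.358 1.977 1.25
vertex -1.601 2.45 2.058
vertex -2.089 1.656 1.797
endloop
endfacet
facet normal 0.379 -0.925 -0.036
outer loop
vertex -1.358 1.977 1.25
vertex -2.089 1.656 1.797
vertex -2.171 1.66 0.833
endloop
endfacet
facet normal 0.540 -0.560 -0.628
outer loop
vertex -1.358 1.977 1.25
vertex -2.171 1.66 0.833
vertex -1.735 2.456 0.499
endloop
endfacet
facet normal 0.900 0.026 -0.435
outer loop
vertex -1.358 1.977 1.25
vertex -1.735 2.456 0.499
vertex -1.383 2.944 1.256
endloop
endfacet
facet normal 0.609 0.590 0.529
outer loop
vertex -1.601 2.45 2.058
vertex -1.383 2.944 1.256
vertex -2.129 3.22 1.807
endloop
endfacet
facet normal 0.090 -0.360 0.929
outer loop
vertex -2.089 1.656 1.797
vertex -1.601 2.45 2.058
vertex -2.565 2.424 2.141
endloop
endfacet
facet normal -0.331 -0.943 0.024
outer loop
vertex -2.171 1.66 0.833
vertex -2.089 1.656 1.797
vertex -2.917 1.936 1.384
endloop
endfacet
facet normal -0.071 -0.353 -0.933
outer loop
vertex -1.735 2.456 0.499
vertex -2.171 1.66 0.833
vertex -2.699 2.43 0.582
endloop
endfacet
facet normal 0.511 0.595 -0.621
outer loop
vertex -1.383 2.944 1.256
vertex -1.735 2.456 0.499
vertex -2.211 3.224 0.843
endloop
endfacet
facet normal 0.004 -0.201 -0.979
outer loop
vertex 1.281 -1.82 -3.86
vertex 0.483 -2.001 -3.826
vertex 0.722 -1.233 -3.983
endloop
endfacet
facet normal 0.651 0.687 0.323
outer loop
vertex 1.281 -1.82 -3.86
vertex 0.722 -1.233 -3.983
vertex 0.477 -1.719 -2.454
endloop
endfacet
facet normal 0.004 -0.201 -0.979
outer loop
vertex 0.722 -1.233 -3.983
vertex 0.483 -2.001 -3.826
vertex -0.077 -1.414 -3.949
endloop
endfacet
facet normal -0.202 0.942 0.267
outer loop
vertex 0.722 -1.233 -3.983
vertex -0.077 -1.414 -3.949
vertex 0.477 -1.719 -2.454
endloop
endfacet
facet normal 0.003 -0.202 -0.979
outer loop
vertex -0.077 -1.414 -3.949
vertex 0.483 -2.001 -3.826
vertex -0.316 -2.183 -3.791
endloop
endfacet
facet normal -0.855 0.345 0.387
outer loop
vertex -0.077 -1.414 -3.949
vertex -0.316 -2.183 -3.791
vertex 0.477 -1.719 -2.454
endloop
endfacet
facet normal 0.003 -0.202 -0.979
outer loop
vertex -0.316 -2.183 -3.791
vertex 0.483 -2.001 -3.826
vertex 0.243 -2.77 -3.668
endloop
endfacet
facet normal -0.654 -0.505 0.563
outer loop
vertex -0.316 -2.183 -3.791
vertex 0.243 -2.77 -3.668
vertex 0.477 -1.719 -2.454
endloop
endfacet
facet normal 0.003 -0.202 -0.979
outer loop
vertex 0.243 -2.77 -3.668
vertex 0.483 -2.001 -3.826
vertex 1.042 -2.588 -3.703
endloop
endfacet
facet normal 0.200 -0.760 0.619
outer loop
vertex 0.243 -2.77 -3.668
vertex 1.042 -2.588 -3.703
vertex 0.477 -1.719 -2.454
endloop
endfacet
facet normal 0.004 -0.201 -0.979
outer loop
vertex 1.042 -2.588 -3.703
vertex 0.483 -2.001 -3.826
vertex 1.281 -1.82 -3.86
endloop
endfacet
facet normal 0.851 -0.163 0.499
outer loop
vertex 1.042 -2.588 -3.703
vertex 1.281 -1.82 -3.86
vertex 0.477 -1.719 -2.454
endloop
endfacet

endsolid


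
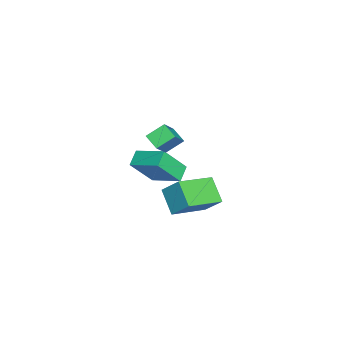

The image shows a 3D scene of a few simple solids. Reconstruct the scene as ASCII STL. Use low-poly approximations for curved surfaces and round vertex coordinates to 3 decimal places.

solid 
facet normal -0.594 -0.659 0.462
outer loop
vertex 4.149 -0.466 4.19
vertex 2.963 -0.246 2.977
vertex 4.556 -1.207 3.657
endloop
endfacet
facet normal 0.694 -0.129 0.709
outer loop
vertex 5.037 -0.674 3.283
vertex 4.149 -0.466 4.19
vertex 4.556 -1.207 3.657
endloop
endfacet
facet normal -0.594 -0.658 0.462
outer loop
vertex 4.556 -1.207 3.657
vertex 2.963 -0.246 2.977
vertex 3.37 -0.988 2.444
endloop
endfacet
facet normal 0.408 -0.742 -0.533
outer loop
vertex 3.37 -0.988 2.444
vertex 5.037 -0.674 3.283
vertex 4.556 -1.207 3.657
endloop
endfacet
facet normal -0.407 0.742 0.533
outer loop
vertex 4.149 -0.466 4.19
vertex 3.444 0.287 2.603
vertex 2.963 -0.246 2.977
endloop
endfacet
facet normal 0.694 -0.129 0.709
outer loop
vertex 4.63 0.068 3.816
vertex 4.149 -0.466 4.19
vertex 5.037 -0.674 3.283
endloop
endfacet
facet normal -0.408 0.741 0.533
outer loop
vertex 4.63 0.068 3.816
vertex 3.444 0.287 2.603
vertex 4.149 -0.466 4.19
endloop
endfacet
facet normal -0.694 0.129 -0.709
outer loop
vertex 2.963 -0.246 2.977
vertex 3.444 0.287 2.603
vertex 3.37 -0.988 2.444
endloop
endfacet
facet normal 0.408 -0.741 -0.533
outer loop
vertex 3.851 -0.454 2.07
vertex 5.037 -0.674 3.283
vertex 3.37 -0.988 2.444
endloop
endfacet
facet normal -0.694 0.129 -0.709
outer loop
vertex 3.37 -0.988 2.444
vertex 3.444 0.287 2.603
vertex 3.851 -0.454 2.07
endloop
endfacet
facet normal 0.595 0.658 -0.462
outer loop
vertex 3.851 -0.454 2.07
vertex 4.63 0.068 3.816
vertex 5.037 -0.674 3.283
endloop
endfacet
facet normal 0.594 0.659 -0.462
outer loop
vertex 3.444 0.287 2.603
vertex 4.63 0.068 3.816
vertex 3.851 -0.454 2.07
endloop
endfacet
facet normal -0.677 0.652 -0.340
outer loop
vertex 1.45 1.292 -1.417
vertex 2.431 1.881 -2.241
vertex 1.147 0.489 -2.352
endloop
endfacet
facet normal -0.695 -0.418 0.584
outer loop
vertex 2.529 -0.841 -1.659
vertex 1.45 1.292 -1.417
vertex 1.147 0.489 -2.352
endloop
endfacet
facet normal -0.678 0.652 -0.339
outer loop
vertex 1.147 0.489 -2.352
vertex 2.431 1.881 -2.241
vertex 2.127 1.078 -3.177
endloop
endfacet
facet normal -0.240 -0.633 -0.736
outer loop
vertex 2.127 1.078 -3.177
vertex 2.529 -0.841 -1.659
vertex 1.147 0.489 -2.352
endloop
endfacet
facet normal 0.239 0.632 0.737
outer loop
vertex 1.45 1.292 -1.417
vertex 3.813 0.551 -1.548
vertex 2.431 1.881 -2.241
endloop
endfacet
facet normal -0.695 -0.418 0.585
outer loop
vertex 2.833 -0.038 -0.723
vertex 1.45 1.292 -1.417
vertex 2.529 -0.841 -1.659
endloop
endfacet
facet normal 0.239 0.633 0.736
outer loop
vertex 2.833 -0.038 -0.723
vertex 3.813 0.551 -1.548
vertex 1.45 1.292 -1.417
endloop
endfacet
facet normal 0.695 0.418 -0.585
outer loop
vertex 2.431 1.881 -2.241
vertex 3.813 0.551 -1.548
vertex 2.127 1.078 -3.177
endloop
endfacet
facet normal -0.239 -0.633 -0.737
outer loop
vertex 3.51 -0.252 -2.483
vertex 2.529 -0.841 -1.659
vertex 2.127 1.078 -3.177
endloop
endfacet
facet normal 0.695 0.418 -0.584
outer loop
vertex 2.127 1.078 -3.177
vertex 3.813 0.551 -1.548
vertex 3.51 -0.252 -2.483
endloop
endfacet
facet normal 0.677 -0.653 0.340
outer loop
vertex 3.51 -0.252 -2.483
vertex 2.833 -0.038 -0.723
vertex 2.529 -0.841 -1.659
endloop
endfacet
facet normal 0.678 -0.652 0.340
outer loop
vertex 3.813 0.551 -1.548
vertex 2.833 -0.038 -0.723
vertex 3.51 -0.252 -2.483
endloop
endfacet
facet normal -0.305 0.521 -0.797
outer loop
vertex 2.876 0.323 0.386
vertex 3.612 0.155 -0.006
vertex 2.232 -1.022 -0.247
endloop
endfacet
facet normal -0.865 0.197 0.462
outer loop
vertex 2.768 -1.935 1.146
vertex 2.876 0.323 0.386
vertex 2.232 -1.022 -0.247
endloop
endfacet
facet normal -0.306 0.522 -0.796
outer loop
vertex 2.232 -1.022 -0.247
vertex 3.612 0.155 -0.006
vertex 2.968 -1.189 -0.64
endloop
endfacet
facet normal -0.397 -0.830 -0.391
outer loop
vertex 2.968 -1.189 -0.64
vertex 2.768 -1.935 1.146
vertex 2.232 -1.022 -0.247
endloop
endfacet
facet normal 0.398 0.830 0.391
outer loop
vertex 2.876 0.323 0.386
vertex 4.148 -0.758 1.387
vertex 3.612 0.155 -0.006
endloop
endfacet
facet normal -0.865 0.197 0.462
outer loop
vertex 3.412 -0.591 1.78
vertex 2.876 0.323 0.386
vertex 2.768 -1.935 1.146
endloop
endfacet
facet normal 0.397 0.830 0.391
outer loop
vertex 3.412 -0.591 1.78
vertex 4.148 -0.758 1.387
vertex 2.876 0.323 0.386
endloop
endfacet
facet normal 0.865 -0.197 -0.462
outer loop
vertex 3.612 0.155 -0.006
vertex 4.148 -0.758 1.387
vertex 2.968 -1.189 -0.64
endloop
endfacet
facet normal -0.398 -0.830 -0.391
outer loop
vertex 3.504 -2.103 0.754
vertex 2.768 -1.935 1.146
vertex 2.968 -1.189 -0.64
endloop
endfacet
facet normal 0.865 -0.197 -0.462
outer loop
vertex 2.968 -1.189 -0.64
vertex 4.148 -0.758 1.387
vertex 3.504 -2.103 0.754
endloop
endfacet
facet normal 0.305 -0.522 0.797
outer loop
vertex 3.504 -2.103 0.754
vertex 3.412 -0.591 1.78
vertex 2.768 -1.935 1.146
endloop
endfacet
facet normal 0.307 -0.522 0.796
outer loop
vertex 4.148 -0.758 1.387
vertex 3.412 -0.591 1.78
vertex 3.504 -2.103 0.754
endloop
endfacet

endsolid


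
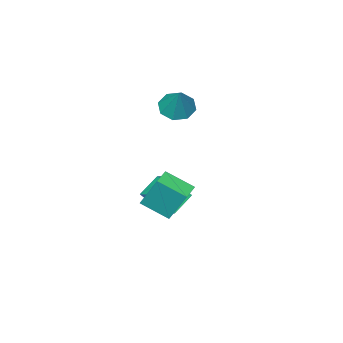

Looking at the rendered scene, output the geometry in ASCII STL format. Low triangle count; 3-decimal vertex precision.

solid 
facet normal -0.329 -0.455 -0.827
outer loop
vertex -1.881 -2.847 1.692
vertex -2.453 -2.144 1.533
vertex -1.586 -2.344 1.298
endloop
endfacet
facet normal 0.905 -0.283 0.316
outer loop
vertex -1.881 -2.847 1.692
vertex -1.586 -2.344 1.298
vertex -1.867 -1.336 3.007
endloop
endfacet
facet normal -0.329 -0.454 -0.828
outer loop
vertex -1.586 -2.344 1.298
vertex -2.453 -2.144 1.533
vertex -1.799 -1.723 1.042
endloop
endfacet
facet normal 0.949 0.314 -0.029
outer loop
vertex -1.586 -2.344 1.298
vertex -1.799 -1.723 1.042
vertex -1.867 -1.336 3.007
endloop
endfacet
facet normal -0.329 -0.454 -0.828
outer loop
vertex -1.799 -1.723 1.042
vertex -2.453 -2.144 1.533
vertex -2.395 -1.349 1.074
endloop
endfacet
facet normal 0.520 0.841 -0.148
outer loop
vertex -1.799 -1.723 1.042
vertex -2.395 -1.349 1.074
vertex -1.867 -1.336 3.007
endloop
endfacet
facet normal -0.329 -0.454 -0.828
outer loop
vertex -2.395 -1.349 1.074
vertex -2.453 -2.144 1.533
vertex -3.025 -1.441 1.375
endloop
endfacet
facet normal -0.131 0.991 0.029
outer loop
vertex -2.395 -1.349 1.074
vertex -3.025 -1.441 1.375
vertex -1.867 -1.336 3.007
endloop
endfacet
facet normal -0.330 -0.454 -0.828
outer loop
vertex -3.025 -1.441 1.375
vertex -2.453 -2.144 1.533
vertex -3.32 -1.945 1.769
endloop
endfacet
facet normal -0.622 0.675 0.398
outer loop
vertex -3.025 -1.441 1.375
vertex -3.32 -1.945 1.769
vertex -1.867 -1.336 3.007
endloop
endfacet
facet normal -0.330 -0.455 -0.827
outer loop
vertex -3.32 -1.945 1.769
vertex -2.453 -2.144 1.533
vertex -3.107 -2.565 2.025
endloop
endfacet
facet normal -0.665 0.078 0.742
outer loop
vertex -3.32 -1.945 1.769
vertex -3.107 -2.565 2.025
vertex -1.867 -1.336 3.007
endloop
endfacet
facet normal -0.330 -0.455 -0.827
outer loop
vertex -3.107 -2.565 2.025
vertex -2.453 -2.144 1.533
vertex -2.511 -2.939 1.993
endloop
endfacet
facet normal -0.236 -0.450 0.861
outer loop
vertex -3.107 -2.565 2.025
vertex -2.511 -2.939 1.993
vertex -1.867 -1.336 3.007
endloop
endfacet
facet normal -0.329 -0.455 -0.828
outer loop
vertex -2.511 -2.939 1.993
vertex -2.453 -2.144 1.533
vertex -1.881 -2.847 1.692
endloop
endfacet
facet normal 0.415 -0.600 0.685
outer loop
vertex -2.511 -2.939 1.993
vertex -1.881 -2.847 1.692
vertex -1.867 -1.336 3.007
endloop
endfacet
facet normal -0.455 0.489 -0.744
outer loop
vertex -1.779 -0.355 -3.486
vertex -0.569 -0.221 -4.137
vertex -1.961 -1.352 -4.03
endloop
endfacet
facet normal -0.876 -0.097 0.472
outer loop
vertex -1.211 -2.159 -2.803
vertex -1.779 -0.355 -3.486
vertex -1.961 -1.352 -4.03
endloop
endfacet
facet normal -0.455 0.490 -0.744
outer loop
vertex -1.961 -1.352 -4.03
vertex -0.569 -0.221 -4.137
vertex -0.752 -1.217 -4.681
endloop
endfacet
facet normal -0.158 -0.867 -0.473
outer loop
vertex -0.752 -1.217 -4.681
vertex -1.211 -2.159 -2.803
vertex -1.961 -1.352 -4.03
endloop
endfacet
facet normal 0.159 0.867 0.473
outer loop
vertex -1.779 -0.355 -3.486
vertex 0.181 -1.028 -2.91
vertex -0.569 -0.221 -4.137
endloop
endfacet
facet normal -0.876 -0.097 0.472
outer loop
vertex -1.028 -1.163 -2.259
vertex -1.779 -0.355 -3.486
vertex -1.211 -2.159 -2.803
endloop
endfacet
facet normal 0.158 0.866 0.474
outer loop
vertex -1.028 -1.163 -2.259
vertex 0.181 -1.028 -2.91
vertex -1.779 -0.355 -3.486
endloop
endfacet
facet normal 0.876 0.097 -0.472
outer loop
vertex -0.569 -0.221 -4.137
vertex 0.181 -1.028 -2.91
vertex -0.752 -1.217 -4.681
endloop
endfacet
facet normal -0.159 -0.866 -0.473
outer loop
vertex -0.001 -2.025 -3.454
vertex -1.211 -2.159 -2.803
vertex -0.752 -1.217 -4.681
endloop
endfacet
facet normal 0.876 0.098 -0.472
outer loop
vertex -0.752 -1.217 -4.681
vertex 0.181 -1.028 -2.91
vertex -0.001 -2.025 -3.454
endloop
endfacet
facet normal 0.455 -0.490 0.744
outer loop
vertex -0.001 -2.025 -3.454
vertex -1.028 -1.163 -2.259
vertex -1.211 -2.159 -2.803
endloop
endfacet
facet normal 0.455 -0.489 0.744
outer loop
vertex 0.181 -1.028 -2.91
vertex -1.028 -1.163 -2.259
vertex -0.001 -2.025 -3.454
endloop
endfacet
facet normal -0.906 -0.409 0.109
outer loop
vertex 1.248 1.186 0.245
vertex 0.602 2.428 -0.466
vertex 1.454 0.24 -1.595
endloop
endfacet
facet normal 0.411 -0.791 0.453
outer loop
vertex 2.278 0.612 -1.694
vertex 1.248 1.186 0.245
vertex 1.454 0.24 -1.595
endloop
endfacet
facet normal -0.906 -0.409 0.109
outer loop
vertex 1.454 0.24 -1.595
vertex 0.602 2.428 -0.466
vertex 0.808 1.482 -2.306
endloop
endfacet
facet normal 0.099 -0.455 -0.885
outer loop
vertex 0.808 1.482 -2.306
vertex 2.278 0.612 -1.694
vertex 1.454 0.24 -1.595
endloop
endfacet
facet normal -0.099 0.455 0.885
outer loop
vertex 1.248 1.186 0.245
vertex 1.426 2.8 -0.565
vertex 0.602 2.428 -0.466
endloop
endfacet
facet normal 0.411 -0.791 0.453
outer loop
vertex 2.072 1.558 0.146
vertex 1.248 1.186 0.245
vertex 2.278 0.612 -1.694
endloop
endfacet
facet normal -0.099 0.455 0.885
outer loop
vertex 2.072 1.558 0.146
vertex 1.426 2.8 -0.565
vertex 1.248 1.186 0.245
endloop
endfacet
facet normal -0.411 0.791 -0.453
outer loop
vertex 0.602 2.428 -0.466
vertex 1.426 2.8 -0.565
vertex 0.808 1.482 -2.306
endloop
endfacet
facet normal 0.099 -0.455 -0.885
outer loop
vertex 1.632 1.854 -2.405
vertex 2.278 0.612 -1.694
vertex 0.808 1.482 -2.306
endloop
endfacet
facet normal -0.411 0.791 -0.453
outer loop
vertex 0.808 1.482 -2.306
vertex 1.426 2.8 -0.565
vertex 1.632 1.854 -2.405
endloop
endfacet
facet normal 0.906 0.409 -0.109
outer loop
vertex 1.632 1.854 -2.405
vertex 2.072 1.558 0.146
vertex 2.278 0.612 -1.694
endloop
endfacet
facet normal 0.906 0.409 -0.109
outer loop
vertex 1.426 2.8 -0.565
vertex 2.072 1.558 0.146
vertex 1.632 1.854 -2.405
endloop
endfacet

endsolid


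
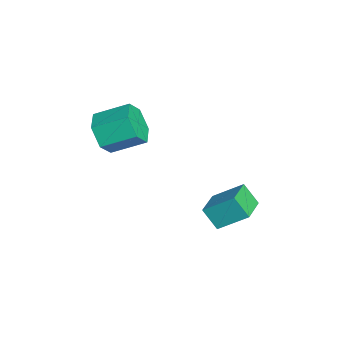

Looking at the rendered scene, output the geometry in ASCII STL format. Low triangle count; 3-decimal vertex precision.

solid 
facet normal -0.895 0.385 -0.225
outer loop
vertex -2.739 2.294 -0.304
vertex -2.243 2.902 -1.238
vertex -3.055 0.95 -1.347
endloop
endfacet
facet normal -0.406 -0.499 0.766
outer loop
vertex -1.677 0.358 -1.002
vertex -2.739 2.294 -0.304
vertex -3.055 0.95 -1.347
endloop
endfacet
facet normal -0.895 0.385 -0.224
outer loop
vertex -3.055 0.95 -1.347
vertex -2.243 2.902 -1.238
vertex -2.56 1.559 -2.281
endloop
endfacet
facet normal -0.183 -0.776 -0.603
outer loop
vertex -2.56 1.559 -2.281
vertex -1.677 0.358 -1.002
vertex -3.055 0.95 -1.347
endloop
endfacet
facet normal 0.183 0.777 0.603
outer loop
vertex -2.739 2.294 -0.304
vertex -0.865 2.31 -0.893
vertex -2.243 2.902 -1.238
endloop
endfacet
facet normal -0.406 -0.499 0.766
outer loop
vertex -1.36 1.701 0.041
vertex -2.739 2.294 -0.304
vertex -1.677 0.358 -1.002
endloop
endfacet
facet normal 0.183 0.776 0.603
outer loop
vertex -1.36 1.701 0.041
vertex -0.865 2.31 -0.893
vertex -2.739 2.294 -0.304
endloop
endfacet
facet normal 0.406 0.499 -0.766
outer loop
vertex -2.243 2.902 -1.238
vertex -0.865 2.31 -0.893
vertex -2.56 1.559 -2.281
endloop
endfacet
facet normal -0.183 -0.777 -0.603
outer loop
vertex -1.181 0.966 -1.936
vertex -1.677 0.358 -1.002
vertex -2.56 1.559 -2.281
endloop
endfacet
facet normal 0.406 0.499 -0.766
outer loop
vertex -2.56 1.559 -2.281
vertex -0.865 2.31 -0.893
vertex -1.181 0.966 -1.936
endloop
endfacet
facet normal 0.895 -0.385 0.224
outer loop
vertex -1.181 0.966 -1.936
vertex -1.36 1.701 0.041
vertex -1.677 0.358 -1.002
endloop
endfacet
facet normal 0.896 -0.384 0.224
outer loop
vertex -0.865 2.31 -0.893
vertex -1.36 1.701 0.041
vertex -1.181 0.966 -1.936
endloop
endfacet
facet normal -0.116 -0.892 -0.438
outer loop
vertex -2.623 -4.331 4.22
vertex -3.101 -3.86 3.387
vertex -2.04 -3.998 3.388
endloop
endfacet
facet normal 0.830 -0.328 0.450
outer loop
vertex -2.623 -4.331 4.22
vertex -2.04 -3.998 3.388
vertex -2.422 -2.771 4.987
endloop
endfacet
facet normal 0.830 -0.329 0.451
outer loop
vertex -2.422 -2.771 4.987
vertex -2.04 -3.998 3.388
vertex -1.838 -2.438 4.155
endloop
endfacet
facet normal 0.115 0.892 0.438
outer loop
vertex -2.422 -2.771 4.987
vertex -1.838 -2.438 4.155
vertex -2.899 -2.3 4.153
endloop
endfacet
facet normal -0.116 -0.891 -0.438
outer loop
vertex -2.04 -3.998 3.388
vertex -3.101 -3.86 3.387
vertex -2.517 -3.526 2.554
endloop
endfacet
facet normal 0.888 0.105 -0.448
outer loop
vertex -2.04 -3.998 3.388
vertex -2.517 -3.526 2.554
vertex -1.838 -2.438 4.155
endloop
endfacet
facet normal 0.887 0.106 -0.449
outer loop
vertex -1.838 -2.438 4.155
vertex -2.517 -3.526 2.554
vertex -2.316 -1.966 3.321
endloop
endfacet
facet normal 0.115 0.891 0.438
outer loop
vertex -1.838 -2.438 4.155
vertex -2.316 -1.966 3.321
vertex -2.899 -2.3 4.153
endloop
endfacet
facet normal -0.115 -0.892 -0.438
outer loop
vertex -2.517 -3.526 2.554
vertex -3.101 -3.86 3.387
vertex -3.578 -3.389 2.553
endloop
endfacet
facet normal 0.057 0.435 -0.899
outer loop
vertex -2.517 -3.526 2.554
vertex -3.578 -3.389 2.553
vertex -2.316 -1.966 3.321
endloop
endfacet
facet normal 0.057 0.435 -0.899
outer loop
vertex -2.316 -1.966 3.321
vertex -3.578 -3.389 2.553
vertex -3.377 -1.829 3.32
endloop
endfacet
facet normal 0.115 0.892 0.438
outer loop
vertex -2.316 -1.966 3.321
vertex -3.377 -1.829 3.32
vertex -2.899 -2.3 4.153
endloop
endfacet
facet normal -0.115 -0.892 -0.438
outer loop
vertex -3.578 -3.389 2.553
vertex -3.101 -3.86 3.387
vertex -4.162 -3.722 3.385
endloop
endfacet
facet normal -0.830 0.329 -0.451
outer loop
vertex -3.578 -3.389 2.553
vertex -4.162 -3.722 3.385
vertex -3.377 -1.829 3.32
endloop
endfacet
facet normal -0.830 0.329 -0.450
outer loop
vertex -3.377 -1.829 3.32
vertex -4.162 -3.722 3.385
vertex -3.96 -2.162 4.152
endloop
endfacet
facet normal 0.116 0.892 0.438
outer loop
vertex -3.377 -1.829 3.32
vertex -3.96 -2.162 4.152
vertex -2.899 -2.3 4.153
endloop
endfacet
facet normal -0.115 -0.891 -0.438
outer loop
vertex -4.162 -3.722 3.385
vertex -3.101 -3.86 3.387
vertex -3.684 -4.194 4.219
endloop
endfacet
facet normal -0.887 -0.106 0.449
outer loop
vertex -4.162 -3.722 3.385
vertex -3.684 -4.194 4.219
vertex -3.96 -2.162 4.152
endloop
endfacet
facet normal -0.888 -0.106 0.448
outer loop
vertex -3.96 -2.162 4.152
vertex -3.684 -4.194 4.219
vertex -3.483 -2.634 4.986
endloop
endfacet
facet normal 0.116 0.891 0.438
outer loop
vertex -3.96 -2.162 4.152
vertex -3.483 -2.634 4.986
vertex -2.899 -2.3 4.153
endloop
endfacet
facet normal -0.115 -0.892 -0.438
outer loop
vertex -3.684 -4.194 4.219
vertex -3.101 -3.86 3.387
vertex -2.623 -4.331 4.22
endloop
endfacet
facet normal -0.057 -0.435 0.899
outer loop
vertex -3.684 -4.194 4.219
vertex -2.623 -4.331 4.22
vertex -3.483 -2.634 4.986
endloop
endfacet
facet normal -0.057 -0.435 0.899
outer loop
vertex -3.483 -2.634 4.986
vertex -2.623 -4.331 4.22
vertex -2.422 -2.771 4.987
endloop
endfacet
facet normal 0.115 0.892 0.438
outer loop
vertex -3.483 -2.634 4.986
vertex -2.422 -2.771 4.987
vertex -2.899 -2.3 4.153
endloop
endfacet

endsolid


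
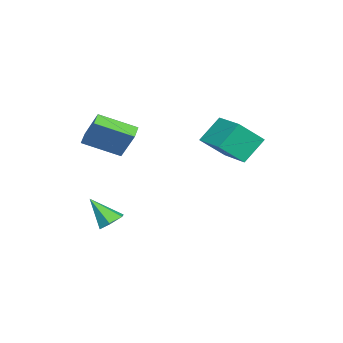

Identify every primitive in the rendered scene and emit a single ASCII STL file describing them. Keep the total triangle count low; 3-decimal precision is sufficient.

solid 
facet normal -0.769 -0.631 -0.103
outer loop
vertex -1.285 2.276 2.536
vertex -2.067 3.032 3.737
vertex -1.991 3.317 1.422
endloop
endfacet
facet normal 0.483 -0.466 -0.741
outer loop
vertex -0.493 4.548 1.623
vertex -1.285 2.276 2.536
vertex -1.991 3.317 1.422
endloop
endfacet
facet normal -0.768 -0.632 -0.103
outer loop
vertex -1.991 3.317 1.422
vertex -2.067 3.032 3.737
vertex -2.773 4.072 2.623
endloop
endfacet
facet normal -0.420 0.620 -0.663
outer loop
vertex -2.773 4.072 2.623
vertex -0.493 4.548 1.623
vertex -1.991 3.317 1.422
endloop
endfacet
facet normal 0.420 -0.619 0.663
outer loop
vertex -1.285 2.276 2.536
vertex -0.569 4.263 3.938
vertex -2.067 3.032 3.737
endloop
endfacet
facet normal 0.483 -0.466 -0.741
outer loop
vertex 0.213 3.508 2.737
vertex -1.285 2.276 2.536
vertex -0.493 4.548 1.623
endloop
endfacet
facet normal 0.420 -0.619 0.663
outer loop
vertex 0.213 3.508 2.737
vertex -0.569 4.263 3.938
vertex -1.285 2.276 2.536
endloop
endfacet
facet normal -0.483 0.466 0.741
outer loop
vertex -2.067 3.032 3.737
vertex -0.569 4.263 3.938
vertex -2.773 4.072 2.623
endloop
endfacet
facet normal -0.420 0.619 -0.663
outer loop
vertex -1.275 5.304 2.824
vertex -0.493 4.548 1.623
vertex -2.773 4.072 2.623
endloop
endfacet
facet normal -0.483 0.466 0.741
outer loop
vertex -2.773 4.072 2.623
vertex -0.569 4.263 3.938
vertex -1.275 5.304 2.824
endloop
endfacet
facet normal 0.768 0.632 0.103
outer loop
vertex -1.275 5.304 2.824
vertex 0.213 3.508 2.737
vertex -0.493 4.548 1.623
endloop
endfacet
facet normal 0.768 0.632 0.103
outer loop
vertex -0.569 4.263 3.938
vertex 0.213 3.508 2.737
vertex -1.275 5.304 2.824
endloop
endfacet
facet normal 0.072 0.629 -0.774
outer loop
vertex 1.96 -1.048 -1.816
vertex 1.27 -1.171 -1.98
vertex 1.443 -0.637 -1.53
endloop
endfacet
facet normal 0.624 0.276 0.731
outer loop
vertex 1.96 -1.048 -1.816
vertex 1.443 -0.637 -1.53
vertex 1.15 -2.229 -0.68
endloop
endfacet
facet normal 0.072 0.629 -0.774
outer loop
vertex 1.443 -0.637 -1.53
vertex 1.27 -1.171 -1.98
vertex 0.753 -0.76 -1.694
endloop
endfacet
facet normal -0.283 0.492 0.823
outer loop
vertex 1.443 -0.637 -1.53
vertex 0.753 -0.76 -1.694
vertex 1.15 -2.229 -0.68
endloop
endfacet
facet normal 0.071 0.628 -0.775
outer loop
vertex 0.753 -0.76 -1.694
vertex 1.27 -1.171 -1.98
vertex 0.58 -1.295 -2.144
endloop
endfacet
facet normal -0.932 -0.003 0.361
outer loop
vertex 0.753 -0.76 -1.694
vertex 0.58 -1.295 -2.144
vertex 1.15 -2.229 -0.68
endloop
endfacet
facet normal 0.071 0.629 -0.774
outer loop
vertex 0.58 -1.295 -2.144
vertex 1.27 -1.171 -1.98
vertex 1.097 -1.706 -2.431
endloop
endfacet
facet normal -0.674 -0.713 -0.193
outer loop
vertex 0.58 -1.295 -2.144
vertex 1.097 -1.706 -2.431
vertex 1.15 -2.229 -0.68
endloop
endfacet
facet normal 0.072 0.629 -0.774
outer loop
vertex 1.097 -1.706 -2.431
vertex 1.27 -1.171 -1.98
vertex 1.787 -1.582 -2.266
endloop
endfacet
facet normal 0.235 -0.929 -0.285
outer loop
vertex 1.097 -1.706 -2.431
vertex 1.787 -1.582 -2.266
vertex 1.15 -2.229 -0.68
endloop
endfacet
facet normal 0.072 0.629 -0.774
outer loop
vertex 1.787 -1.582 -2.266
vertex 1.27 -1.171 -1.98
vertex 1.96 -1.048 -1.816
endloop
endfacet
facet normal 0.883 -0.435 0.177
outer loop
vertex 1.787 -1.582 -2.266
vertex 1.96 -1.048 -1.816
vertex 1.15 -2.229 -0.68
endloop
endfacet
facet normal -0.288 -0.454 -0.843
outer loop
vertex 1.664 -2.257 3.552
vertex 1.263 -0.532 2.76
vertex 2.431 -2.211 3.265
endloop
endfacet
facet normal 0.206 -0.889 0.409
outer loop
vertex 2.917 -1.448 4.68
vertex 1.664 -2.257 3.552
vertex 2.431 -2.211 3.265
endloop
endfacet
facet normal -0.289 -0.455 -0.843
outer loop
vertex 2.431 -2.211 3.265
vertex 1.263 -0.532 2.76
vertex 2.03 -0.486 2.472
endloop
endfacet
facet normal 0.935 0.056 -0.351
outer loop
vertex 2.03 -0.486 2.472
vertex 2.917 -1.448 4.68
vertex 2.431 -2.211 3.265
endloop
endfacet
facet normal -0.935 -0.056 0.351
outer loop
vertex 1.664 -2.257 3.552
vertex 1.749 0.231 4.175
vertex 1.263 -0.532 2.76
endloop
endfacet
facet normal 0.207 -0.889 0.408
outer loop
vertex 2.15 -1.494 4.968
vertex 1.664 -2.257 3.552
vertex 2.917 -1.448 4.68
endloop
endfacet
facet normal -0.935 -0.056 0.351
outer loop
vertex 2.15 -1.494 4.968
vertex 1.749 0.231 4.175
vertex 1.664 -2.257 3.552
endloop
endfacet
facet normal -0.207 0.889 -0.408
outer loop
vertex 1.263 -0.532 2.76
vertex 1.749 0.231 4.175
vertex 2.03 -0.486 2.472
endloop
endfacet
facet normal 0.935 0.056 -0.351
outer loop
vertex 2.516 0.277 3.888
vertex 2.917 -1.448 4.68
vertex 2.03 -0.486 2.472
endloop
endfacet
facet normal -0.206 0.889 -0.408
outer loop
vertex 2.03 -0.486 2.472
vertex 1.749 0.231 4.175
vertex 2.516 0.277 3.888
endloop
endfacet
facet normal 0.289 0.454 0.843
outer loop
vertex 2.516 0.277 3.888
vertex 2.15 -1.494 4.968
vertex 2.917 -1.448 4.68
endloop
endfacet
facet normal 0.288 0.454 0.843
outer loop
vertex 1.749 0.231 4.175
vertex 2.15 -1.494 4.968
vertex 2.516 0.277 3.888
endloop
endfacet

endsolid


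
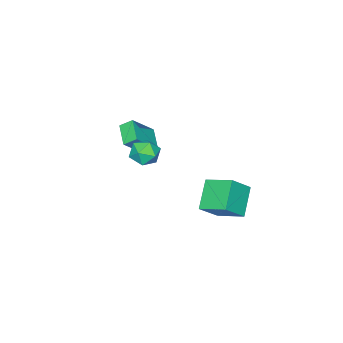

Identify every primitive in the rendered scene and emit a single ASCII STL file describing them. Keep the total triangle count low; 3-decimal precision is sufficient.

solid 
facet normal -0.998 -0.026 0.059
outer loop
vertex 2.241 -1.194 -0.207
vertex 2.302 -1.422 0.72
vertex 2.262 -0.503 0.455
endloop
endfacet
facet normal -0.785 0.441 -0.436
outer loop
vertex 2.241 -1.194 -0.207
vertex 2.262 -0.503 0.455
vertex 2.765 -0.406 -0.353
endloop
endfacet
facet normal -0.391 0.090 -0.916
outer loop
vertex 2.241 -1.194 -0.207
vertex 2.765 -0.406 -0.353
vertex 3.116 -1.265 -0.587
endloop
endfacet
facet normal -0.360 -0.595 -0.718
outer loop
vertex 2.241 -1.194 -0.207
vertex 3.116 -1.265 -0.587
vertex 2.83 -1.892 0.076
endloop
endfacet
facet normal -0.735 -0.668 -0.116
outer loop
vertex 2.241 -1.194 -0.207
vertex 2.83 -1.892 0.076
vertex 2.302 -1.422 0.72
endloop
endfacet
facet normal -0.365 0.924 -0.117
outer loop
vertex 2.765 -0.406 -0.353
vertex 2.262 -0.503 0.455
vertex 3.15 -0.148 0.484
endloop
endfacet
facet normal -0.711 0.166 0.684
outer loop
vertex 2.262 -0.503 0.455
vertex 2.302 -1.422 0.72
vertex 2.864 -0.775 1.147
endloop
endfacet
facet normal -0.287 -0.870 0.400
outer loop
vertex 2.302 -1.422 0.72
vertex 2.83 -1.892 0.076
vertex 3.215 -1.634 0.913
endloop
endfacet
facet normal 0.320 -0.753 -0.574
outer loop
vertex 2.83 -1.892 0.076
vertex 3.116 -1.265 -0.587
vertex 3.718 -1.537 0.105
endloop
endfacet
facet normal 0.271 0.355 -0.895
outer loop
vertex 3.116 -1.265 -0.587
vertex 2.765 -0.406 -0.353
vertex 3.678 -0.618 -0.16
endloop
endfacet
facet normal 0.360 0.595 0.718
outer loop
vertex 3.739 -0.846 0.767
vertex 3.15 -0.148 0.484
vertex 2.864 -0.775 1.147
endloop
endfacet
facet normal 0.391 -0.090 0.916
outer loop
vertex 3.739 -0.846 0.767
vertex 2.864 -0.775 1.147
vertex 3.215 -1.634 0.913
endloop
endfacet
facet normal 0.785 -0.441 0.436
outer loop
vertex 3.739 -0.846 0.767
vertex 3.215 -1.634 0.913
vertex 3.718 -1.537 0.105
endloop
endfacet
facet normal 0.998 0.026 -0.059
outer loop
vertex 3.739 -0.846 0.767
vertex 3.718 -1.537 0.105
vertex 3.678 -0.618 -0.16
endloop
endfacet
facet normal 0.735 0.668 0.116
outer loop
vertex 3.739 -0.846 0.767
vertex 3.678 -0.618 -0.16
vertex 3.15 -0.148 0.484
endloop
endfacet
facet normal -0.320 0.753 0.574
outer loop
vertex 2.864 -0.775 1.147
vertex 3.15 -0.148 0.484
vertex 2.262 -0.503 0.455
endloop
endfacet
facet normal -0.271 -0.355 0.895
outer loop
vertex 3.215 -1.634 0.913
vertex 2.864 -0.775 1.147
vertex 2.302 -1.422 0.72
endloop
endfacet
facet normal 0.365 -0.924 0.117
outer loop
vertex 3.718 -1.537 0.105
vertex 3.215 -1.634 0.913
vertex 2.83 -1.892 0.076
endloop
endfacet
facet normal 0.711 -0.166 -0.684
outer loop
vertex 3.678 -0.618 -0.16
vertex 3.718 -1.537 0.105
vertex 3.116 -1.265 -0.587
endloop
endfacet
facet normal 0.287 0.870 -0.400
outer loop
vertex 3.15 -0.148 0.484
vertex 3.678 -0.618 -0.16
vertex 2.765 -0.406 -0.353
endloop
endfacet
facet normal -0.588 -0.694 0.416
outer loop
vertex 0.309 -4.157 0.002
vertex -1.116 -3.819 -1.447
vertex 0.695 -4.802 -0.529
endloop
endfacet
facet normal 0.692 -0.164 0.703
outer loop
vertex 1.576 -3.761 -1.153
vertex 0.309 -4.157 0.002
vertex 0.695 -4.802 -0.529
endloop
endfacet
facet normal -0.588 -0.694 0.416
outer loop
vertex 0.695 -4.802 -0.529
vertex -1.116 -3.819 -1.447
vertex -0.73 -4.464 -1.978
endloop
endfacet
facet normal 0.420 -0.701 -0.576
outer loop
vertex -0.73 -4.464 -1.978
vertex 1.576 -3.761 -1.153
vertex 0.695 -4.802 -0.529
endloop
endfacet
facet normal -0.420 0.701 0.576
outer loop
vertex 0.309 -4.157 0.002
vertex -0.235 -2.778 -2.071
vertex -1.116 -3.819 -1.447
endloop
endfacet
facet normal 0.692 -0.164 0.703
outer loop
vertex 1.19 -3.116 -0.622
vertex 0.309 -4.157 0.002
vertex 1.576 -3.761 -1.153
endloop
endfacet
facet normal -0.420 0.701 0.576
outer loop
vertex 1.19 -3.116 -0.622
vertex -0.235 -2.778 -2.071
vertex 0.309 -4.157 0.002
endloop
endfacet
facet normal -0.692 0.164 -0.703
outer loop
vertex -1.116 -3.819 -1.447
vertex -0.235 -2.778 -2.071
vertex -0.73 -4.464 -1.978
endloop
endfacet
facet normal 0.420 -0.701 -0.576
outer loop
vertex 0.151 -3.423 -2.602
vertex 1.576 -3.761 -1.153
vertex -0.73 -4.464 -1.978
endloop
endfacet
facet normal -0.692 0.164 -0.703
outer loop
vertex -0.73 -4.464 -1.978
vertex -0.235 -2.778 -2.071
vertex 0.151 -3.423 -2.602
endloop
endfacet
facet normal 0.588 0.694 -0.416
outer loop
vertex 0.151 -3.423 -2.602
vertex 1.19 -3.116 -0.622
vertex 1.576 -3.761 -1.153
endloop
endfacet
facet normal 0.588 0.694 -0.416
outer loop
vertex -0.235 -2.778 -2.071
vertex 1.19 -3.116 -0.622
vertex 0.151 -3.423 -2.602
endloop
endfacet
facet normal -0.702 -0.326 0.634
outer loop
vertex 1.121 1.698 -1.77
vertex 0.956 3.387 -1.085
vertex -0.073 2.046 -2.914
endloop
endfacet
facet normal 0.090 -0.923 -0.374
outer loop
vertex 1.324 2.693 -4.175
vertex 1.121 1.698 -1.77
vertex -0.073 2.046 -2.914
endloop
endfacet
facet normal -0.702 -0.326 0.634
outer loop
vertex -0.073 2.046 -2.914
vertex 0.956 3.387 -1.085
vertex -0.238 3.735 -2.229
endloop
endfacet
facet normal -0.706 0.206 -0.677
outer loop
vertex -0.238 3.735 -2.229
vertex 1.324 2.693 -4.175
vertex -0.073 2.046 -2.914
endloop
endfacet
facet normal 0.706 -0.206 0.677
outer loop
vertex 1.121 1.698 -1.77
vertex 2.353 4.034 -2.346
vertex 0.956 3.387 -1.085
endloop
endfacet
facet normal 0.090 -0.923 -0.374
outer loop
vertex 2.518 2.345 -3.031
vertex 1.121 1.698 -1.77
vertex 1.324 2.693 -4.175
endloop
endfacet
facet normal 0.706 -0.206 0.677
outer loop
vertex 2.518 2.345 -3.031
vertex 2.353 4.034 -2.346
vertex 1.121 1.698 -1.77
endloop
endfacet
facet normal -0.090 0.923 0.374
outer loop
vertex 0.956 3.387 -1.085
vertex 2.353 4.034 -2.346
vertex -0.238 3.735 -2.229
endloop
endfacet
facet normal -0.706 0.206 -0.677
outer loop
vertex 1.159 4.382 -3.49
vertex 1.324 2.693 -4.175
vertex -0.238 3.735 -2.229
endloop
endfacet
facet normal -0.090 0.923 0.374
outer loop
vertex -0.238 3.735 -2.229
vertex 2.353 4.034 -2.346
vertex 1.159 4.382 -3.49
endloop
endfacet
facet normal 0.702 0.326 -0.634
outer loop
vertex 1.159 4.382 -3.49
vertex 2.518 2.345 -3.031
vertex 1.324 2.693 -4.175
endloop
endfacet
facet normal 0.702 0.326 -0.634
outer loop
vertex 2.353 4.034 -2.346
vertex 2.518 2.345 -3.031
vertex 1.159 4.382 -3.49
endloop
endfacet

endsolid


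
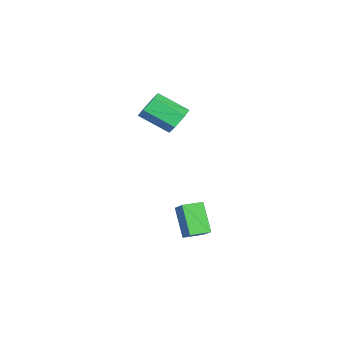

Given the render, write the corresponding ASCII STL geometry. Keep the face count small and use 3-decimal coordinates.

solid 
facet normal -0.071 0.840 -0.538
outer loop
vertex -2.78 2.792 3.538
vertex -3.124 2.443 3.039
vertex -3.478 2.747 3.56
endloop
endfacet
facet normal -0.008 0.539 0.843
outer loop
vertex -2.78 2.792 3.538
vertex -3.478 2.747 3.56
vertex -2.672 1.506 4.361
endloop
endfacet
facet normal -0.007 0.539 0.842
outer loop
vertex -2.672 1.506 4.361
vertex -3.478 2.747 3.56
vertex -3.37 1.462 4.383
endloop
endfacet
facet normal 0.070 -0.840 0.538
outer loop
vertex -2.672 1.506 4.361
vertex -3.37 1.462 4.383
vertex -3.016 1.157 3.861
endloop
endfacet
facet normal -0.071 0.840 -0.538
outer loop
vertex -3.478 2.747 3.56
vertex -3.124 2.443 3.039
vertex -3.822 2.398 3.061
endloop
endfacet
facet normal -0.868 0.214 0.448
outer loop
vertex -3.478 2.747 3.56
vertex -3.822 2.398 3.061
vertex -3.37 1.462 4.383
endloop
endfacet
facet normal -0.868 0.214 0.448
outer loop
vertex -3.37 1.462 4.383
vertex -3.822 2.398 3.061
vertex -3.714 1.113 3.883
endloop
endfacet
facet normal 0.070 -0.840 0.538
outer loop
vertex -3.37 1.462 4.383
vertex -3.714 1.113 3.883
vertex -3.016 1.157 3.861
endloop
endfacet
facet normal -0.071 0.840 -0.538
outer loop
vertex -3.822 2.398 3.061
vertex -3.124 2.443 3.039
vertex -3.468 2.094 2.539
endloop
endfacet
facet normal -0.860 -0.324 -0.394
outer loop
vertex -3.822 2.398 3.061
vertex -3.468 2.094 2.539
vertex -3.714 1.113 3.883
endloop
endfacet
facet normal -0.860 -0.325 -0.394
outer loop
vertex -3.714 1.113 3.883
vertex -3.468 2.094 2.539
vertex -3.36 0.808 3.362
endloop
endfacet
facet normal 0.070 -0.839 0.539
outer loop
vertex -3.714 1.113 3.883
vertex -3.36 0.808 3.362
vertex -3.016 1.157 3.861
endloop
endfacet
facet normal -0.070 0.840 -0.538
outer loop
vertex -3.468 2.094 2.539
vertex -3.124 2.443 3.039
vertex -2.77 2.138 2.517
endloop
endfacet
facet normal 0.007 -0.539 -0.843
outer loop
vertex -3.468 2.094 2.539
vertex -2.77 2.138 2.517
vertex -3.36 0.808 3.362
endloop
endfacet
facet normal 0.008 -0.539 -0.842
outer loop
vertex -3.36 0.808 3.362
vertex -2.77 2.138 2.517
vertex -2.662 0.853 3.34
endloop
endfacet
facet normal 0.071 -0.840 0.538
outer loop
vertex -3.36 0.808 3.362
vertex -2.662 0.853 3.34
vertex -3.016 1.157 3.861
endloop
endfacet
facet normal -0.070 0.840 -0.538
outer loop
vertex -2.77 2.138 2.517
vertex -3.124 2.443 3.039
vertex -2.426 2.487 3.017
endloop
endfacet
facet normal 0.868 -0.214 -0.448
outer loop
vertex -2.77 2.138 2.517
vertex -2.426 2.487 3.017
vertex -2.662 0.853 3.34
endloop
endfacet
facet normal 0.868 -0.214 -0.449
outer loop
vertex -2.662 0.853 3.34
vertex -2.426 2.487 3.017
vertex -2.318 1.202 3.839
endloop
endfacet
facet normal 0.071 -0.840 0.538
outer loop
vertex -2.662 0.853 3.34
vertex -2.318 1.202 3.839
vertex -3.016 1.157 3.861
endloop
endfacet
facet normal -0.070 0.839 -0.539
outer loop
vertex -2.426 2.487 3.017
vertex -3.124 2.443 3.039
vertex -2.78 2.792 3.538
endloop
endfacet
facet normal 0.860 0.324 0.394
outer loop
vertex -2.426 2.487 3.017
vertex -2.78 2.792 3.538
vertex -2.318 1.202 3.839
endloop
endfacet
facet normal 0.860 0.324 0.394
outer loop
vertex -2.318 1.202 3.839
vertex -2.78 2.792 3.538
vertex -2.672 1.506 4.361
endloop
endfacet
facet normal 0.071 -0.840 0.538
outer loop
vertex -2.318 1.202 3.839
vertex -2.672 1.506 4.361
vertex -3.016 1.157 3.861
endloop
endfacet
facet normal -0.677 -0.481 -0.557
outer loop
vertex -1.396 2.819 -1.0
vertex -1.914 3.518 -0.974
vertex -0.738 3.355 -2.262
endloop
endfacet
facet normal 0.595 -0.803 -0.031
outer loop
vertex 0.034 3.902 -1.626
vertex -1.396 2.819 -1.0
vertex -0.738 3.355 -2.262
endloop
endfacet
facet normal -0.677 -0.481 -0.557
outer loop
vertex -0.738 3.355 -2.262
vertex -1.914 3.518 -0.974
vertex -1.256 4.053 -2.235
endloop
endfacet
facet normal 0.433 0.353 -0.829
outer loop
vertex -1.256 4.053 -2.235
vertex 0.034 3.902 -1.626
vertex -0.738 3.355 -2.262
endloop
endfacet
facet normal -0.434 -0.352 0.829
outer loop
vertex -1.396 2.819 -1.0
vertex -1.142 4.065 -0.338
vertex -1.914 3.518 -0.974
endloop
endfacet
facet normal 0.595 -0.803 -0.030
outer loop
vertex -0.624 3.367 -0.365
vertex -1.396 2.819 -1.0
vertex 0.034 3.902 -1.626
endloop
endfacet
facet normal -0.432 -0.353 0.830
outer loop
vertex -0.624 3.367 -0.365
vertex -1.142 4.065 -0.338
vertex -1.396 2.819 -1.0
endloop
endfacet
facet normal -0.595 0.803 0.031
outer loop
vertex -1.914 3.518 -0.974
vertex -1.142 4.065 -0.338
vertex -1.256 4.053 -2.235
endloop
endfacet
facet normal 0.433 0.352 -0.830
outer loop
vertex -0.484 4.601 -1.6
vertex 0.034 3.902 -1.626
vertex -1.256 4.053 -2.235
endloop
endfacet
facet normal -0.595 0.803 0.031
outer loop
vertex -1.256 4.053 -2.235
vertex -1.142 4.065 -0.338
vertex -0.484 4.601 -1.6
endloop
endfacet
facet normal 0.677 0.481 0.557
outer loop
vertex -0.484 4.601 -1.6
vertex -0.624 3.367 -0.365
vertex 0.034 3.902 -1.626
endloop
endfacet
facet normal 0.677 0.481 0.557
outer loop
vertex -1.142 4.065 -0.338
vertex -0.624 3.367 -0.365
vertex -0.484 4.601 -1.6
endloop
endfacet

endsolid
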